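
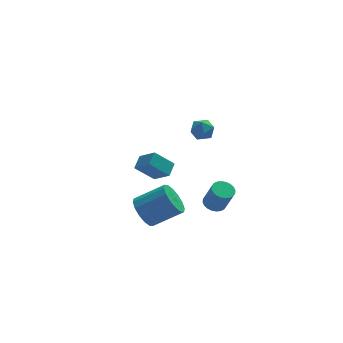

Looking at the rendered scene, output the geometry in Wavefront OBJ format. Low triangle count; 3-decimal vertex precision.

v 2.533 -3.282 -3.119
v 3.086 -3.489 -3.34
v 3.419 -4.025 -2.002
v 2.867 -3.818 -1.781
v 3.146 -3.263 -3.264
v 3.48 -3.799 -1.926
v 3.113 -3.04 -3.167
v 3.447 -3.576 -1.828
v 2.992 -2.854 -3.062
v 3.325 -3.39 -1.724
v 2.801 -2.733 -2.966
v 3.134 -3.269 -1.627
v 2.569 -2.695 -2.893
v 2.903 -3.231 -1.555
v 2.332 -2.747 -2.855
v 2.665 -3.283 -1.516
v 2.125 -2.88 -2.857
v 2.459 -3.416 -1.518
v 1.981 -3.075 -2.898
v 2.314 -3.611 -1.56
v 1.92 -3.301 -2.974
v 2.254 -3.837 -1.636
v 1.953 -3.524 -3.072
v 2.287 -4.06 -1.733
v 2.075 -3.71 -3.176
v 2.408 -4.246 -1.838
v 2.266 -3.831 -3.273
v 2.599 -4.367 -1.934
v 2.497 -3.869 -3.345
v 2.831 -4.405 -2.007
v 2.735 -3.817 -3.384
v 3.068 -4.353 -2.045
v 2.941 -3.684 -3.382
v 3.275 -4.22 -2.043
v 0.503 -1.753 -1.812
v -0.52 -1.721 -0.857
v -0.137 -0.966 -2.525
v -1.16 -0.934 -1.57
v 0.9 -1.066 -1.41
v -0.123 -1.034 -0.455
v 0.26 -0.279 -2.123
v -0.763 -0.247 -1.168
v -1.139 -3.386 -3.254
v -0.633 -2.935 -3.948
v 0.905 -3.142 -2.96
v 0.399 -3.594 -2.266
v -0.783 -2.57 -3.638
v 0.756 -2.777 -2.65
v -1.028 -2.423 -3.225
v 0.51 -2.63 -2.237
v -1.303 -2.535 -2.82
v 0.235 -2.742 -1.832
v -1.534 -2.874 -2.531
v 0.004 -3.081 -1.543
v -1.66 -3.351 -2.436
v -0.121 -3.558 -1.448
v -1.645 -3.838 -2.56
v -0.107 -4.045 -1.572
v -1.496 -4.203 -2.87
v 0.043 -4.41 -1.882
v -1.25 -4.35 -3.283
v 0.288 -4.557 -2.295
v -0.975 -4.238 -3.688
v 0.563 -4.445 -2.7
v -0.744 -3.899 -3.977
v 0.794 -4.106 -2.989
v -0.619 -3.422 -4.072
v 0.92 -3.629 -3.084
v 3.366 4.137 -2.138
v 3.959 3.653 -2.19
v 2.641 3.207 -1.75
v 3.234 2.723 -1.802
v 3.23 3.268 -1.262
v 3.678 3.843 -1.502
v 2.922 3.017 -2.438
v 3.37 3.592 -2.678
v 3.685 2.961 -2.376
v 3.875 3.116 -1.649
v 2.725 3.744 -2.291
v 2.915 3.899 -1.564
f 2 1 5
f 2 5 3
f 3 5 6
f 3 6 4
f 5 1 7
f 5 7 6
f 6 7 8
f 6 8 4
f 7 1 9
f 7 9 8
f 8 9 10
f 8 10 4
f 9 1 11
f 9 11 10
f 10 11 12
f 10 12 4
f 11 1 13
f 11 13 12
f 12 13 14
f 12 14 4
f 13 1 15
f 13 15 14
f 14 15 16
f 14 16 4
f 15 1 17
f 15 17 16
f 16 17 18
f 16 18 4
f 17 1 19
f 17 19 18
f 18 19 20
f 18 20 4
f 19 1 21
f 19 21 20
f 20 21 22
f 20 22 4
f 21 1 23
f 21 23 22
f 22 23 24
f 22 24 4
f 23 1 25
f 23 25 24
f 24 25 26
f 24 26 4
f 25 1 27
f 25 27 26
f 26 27 28
f 26 28 4
f 27 1 29
f 27 29 28
f 28 29 30
f 28 30 4
f 29 1 31
f 29 31 30
f 30 31 32
f 30 32 4
f 31 1 33
f 31 33 32
f 32 33 34
f 32 34 4
f 33 1 2
f 33 2 34
f 34 2 3
f 34 3 4
f 36 38 35
f 39 36 35
f 35 38 37
f 37 39 35
f 36 42 38
f 40 36 39
f 40 42 36
f 38 42 37
f 41 39 37
f 37 42 41
f 41 40 39
f 42 40 41
f 44 43 47
f 44 47 45
f 45 47 48
f 45 48 46
f 47 43 49
f 47 49 48
f 48 49 50
f 48 50 46
f 49 43 51
f 49 51 50
f 50 51 52
f 50 52 46
f 51 43 53
f 51 53 52
f 52 53 54
f 52 54 46
f 53 43 55
f 53 55 54
f 54 55 56
f 54 56 46
f 55 43 57
f 55 57 56
f 56 57 58
f 56 58 46
f 57 43 59
f 57 59 58
f 58 59 60
f 58 60 46
f 59 43 61
f 59 61 60
f 60 61 62
f 60 62 46
f 61 43 63
f 61 63 62
f 62 63 64
f 62 64 46
f 63 43 65
f 63 65 64
f 64 65 66
f 64 66 46
f 65 43 67
f 65 67 66
f 66 67 68
f 66 68 46
f 67 43 44
f 67 44 68
f 68 44 45
f 68 45 46
f 69 80 74
f 69 74 70
f 69 70 76
f 69 76 79
f 69 79 80
f 70 74 78
f 74 80 73
f 80 79 71
f 79 76 75
f 76 70 77
f 72 78 73
f 72 73 71
f 72 71 75
f 72 75 77
f 72 77 78
f 73 78 74
f 71 73 80
f 75 71 79
f 77 75 76
f 78 77 70



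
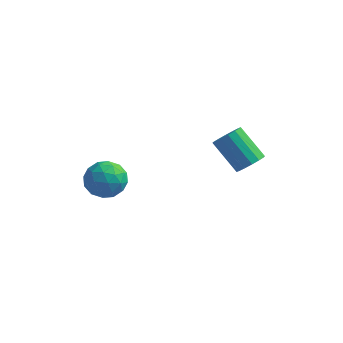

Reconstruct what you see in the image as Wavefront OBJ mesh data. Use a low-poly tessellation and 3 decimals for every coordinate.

v 1.972 1.253 2.718
v 2.411 1.735 3.024
v 1.146 2.109 4.248
v 0.708 1.627 3.942
v 2.22 1.927 2.768
v 0.956 2.301 3.993
v 1.963 1.939 2.498
v 0.698 2.313 3.723
v 1.708 1.767 2.288
v 0.443 2.141 3.513
v 1.524 1.457 2.192
v 0.259 1.831 3.417
v 1.46 1.093 2.238
v 0.195 1.467 3.463
v 1.534 0.771 2.412
v 0.269 1.145 3.636
v 1.724 0.579 2.667
v 0.46 0.953 3.892
v 1.982 0.567 2.937
v 0.717 0.941 4.162
v 2.237 0.739 3.147
v 0.972 1.113 4.372
v 2.421 1.049 3.243
v 1.156 1.423 4.468
v 2.485 1.413 3.197
v 1.22 1.787 4.422
v -2.001 -3.228 3.188
v -1.525 -3.956 3.613
v -3.215 -3.464 4.147
v -2.739 -4.192 4.572
v -2.437 -3.281 4.691
v -1.686 -3.135 4.098
v -3.054 -4.285 3.662
v -2.303 -4.139 3.069
v -2.175 -4.609 3.905
v -1.794 -3.988 4.541
v -2.946 -3.432 3.219
v -2.565 -2.811 3.855
v -1.656 -3.571 3.316
v -3.084 -3.849 4.444
v -2.906 -3.313 4.514
v -2.626 -3.741 4.763
v -1.751 -3.089 3.602
v -1.471 -3.516 3.851
v -2.007 -3.119 4.485
v -3.269 -3.904 3.909
v -2.989 -4.331 4.158
v -2.114 -3.679 2.997
v -1.834 -4.107 3.246
v -2.733 -4.301 3.275
v -1.759 -4.383 3.738
v -2.473 -4.521 4.301
v -2.658 -4.576 3.766
v -2.217 -4.491 3.418
v -1.534 -4.018 4.112
v -2.248 -4.156 4.675
v -2.071 -3.621 4.745
v -1.629 -3.535 4.397
v -1.917 -4.402 4.283
v -2.492 -3.264 3.085
v -3.206 -3.402 3.648
v -3.111 -3.885 3.363
v -2.669 -3.799 3.015
v -2.267 -2.899 3.459
v -2.981 -3.037 4.022
v -2.523 -2.929 4.342
v -2.082 -2.844 3.994
v -2.823 -3.018 3.477
f 2 1 5
f 2 5 3
f 3 5 6
f 3 6 4
f 5 1 7
f 5 7 6
f 6 7 8
f 6 8 4
f 7 1 9
f 7 9 8
f 8 9 10
f 8 10 4
f 9 1 11
f 9 11 10
f 10 11 12
f 10 12 4
f 11 1 13
f 11 13 12
f 12 13 14
f 12 14 4
f 13 1 15
f 13 15 14
f 14 15 16
f 14 16 4
f 15 1 17
f 15 17 16
f 16 17 18
f 16 18 4
f 17 1 19
f 17 19 18
f 18 19 20
f 18 20 4
f 19 1 21
f 19 21 20
f 20 21 22
f 20 22 4
f 21 1 23
f 21 23 22
f 22 23 24
f 22 24 4
f 23 1 25
f 23 25 24
f 24 25 26
f 24 26 4
f 25 1 2
f 25 2 26
f 26 2 3
f 26 3 4
f 27 64 43
f 64 38 67
f 43 67 32
f 64 67 43
f 27 43 39
f 43 32 44
f 39 44 28
f 43 44 39
f 27 39 48
f 39 28 49
f 48 49 34
f 39 49 48
f 27 48 60
f 48 34 63
f 60 63 37
f 48 63 60
f 27 60 64
f 60 37 68
f 64 68 38
f 60 68 64
f 28 44 55
f 44 32 58
f 55 58 36
f 44 58 55
f 32 67 45
f 67 38 66
f 45 66 31
f 67 66 45
f 38 68 65
f 68 37 61
f 65 61 29
f 68 61 65
f 37 63 62
f 63 34 50
f 62 50 33
f 63 50 62
f 34 49 54
f 49 28 51
f 54 51 35
f 49 51 54
f 30 56 42
f 56 36 57
f 42 57 31
f 56 57 42
f 30 42 40
f 42 31 41
f 40 41 29
f 42 41 40
f 30 40 47
f 40 29 46
f 47 46 33
f 40 46 47
f 30 47 52
f 47 33 53
f 52 53 35
f 47 53 52
f 30 52 56
f 52 35 59
f 56 59 36
f 52 59 56
f 31 57 45
f 57 36 58
f 45 58 32
f 57 58 45
f 29 41 65
f 41 31 66
f 65 66 38
f 41 66 65
f 33 46 62
f 46 29 61
f 62 61 37
f 46 61 62
f 35 53 54
f 53 33 50
f 54 50 34
f 53 50 54
f 36 59 55
f 59 35 51
f 55 51 28
f 59 51 55



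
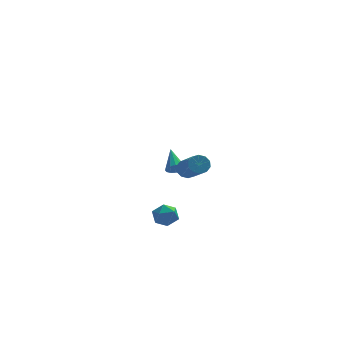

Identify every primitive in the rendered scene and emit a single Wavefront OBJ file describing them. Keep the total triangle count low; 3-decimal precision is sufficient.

v -3.104 -2.175 -3.36
v -2.657 -2.343 -3.907
v -3.303 -3.317 -3.173
v -2.856 -3.485 -3.72
v -2.59 -3.2 -3.108
v -2.467 -2.494 -3.223
v -3.493 -3.166 -3.857
v -3.37 -2.46 -3.972
v -2.898 -2.955 -4.214
v -2.339 -2.976 -3.751
v -3.621 -2.684 -3.329
v -3.062 -2.705 -2.866
v -2.069 3.189 -3.331
v -1.822 2.917 -2.922
v -2.251 4.351 -2.449
v -1.612 3.053 -3.058
v -1.524 3.225 -3.266
v -1.582 3.388 -3.493
v -1.771 3.498 -3.676
v -2.039 3.525 -3.766
v -2.316 3.462 -3.741
v -2.526 3.326 -3.605
v -2.614 3.153 -3.396
v -2.556 2.991 -3.17
v -2.367 2.881 -2.987
v -2.099 2.854 -2.896
v -1.873 -2.049 -0.794
v -1.35 -1.842 -0.705
v -0.904 -3.423 0.363
v -1.427 -3.631 0.274
v -1.559 -1.725 -0.446
v -1.113 -3.307 0.622
v -1.887 -1.733 -0.32
v -1.441 -3.314 0.748
v -2.211 -1.861 -0.375
v -1.765 -3.443 0.693
v -2.405 -2.062 -0.591
v -1.959 -3.643 0.478
v -2.396 -2.257 -0.883
v -1.95 -3.838 0.185
v -2.187 -2.373 -1.142
v -1.741 -3.955 -0.074
v -1.859 -2.366 -1.268
v -1.413 -3.947 -0.2
v -1.535 -2.237 -1.213
v -1.089 -3.819 -0.145
v -1.341 -2.037 -0.998
v -0.895 -3.618 0.071
f 1 12 6
f 1 6 2
f 1 2 8
f 1 8 11
f 1 11 12
f 2 6 10
f 6 12 5
f 12 11 3
f 11 8 7
f 8 2 9
f 4 10 5
f 4 5 3
f 4 3 7
f 4 7 9
f 4 9 10
f 5 10 6
f 3 5 12
f 7 3 11
f 9 7 8
f 10 9 2
f 14 13 16
f 14 16 15
f 16 13 17
f 16 17 15
f 17 13 18
f 17 18 15
f 18 13 19
f 18 19 15
f 19 13 20
f 19 20 15
f 20 13 21
f 20 21 15
f 21 13 22
f 21 22 15
f 22 13 23
f 22 23 15
f 23 13 24
f 23 24 15
f 24 13 25
f 24 25 15
f 25 13 26
f 25 26 15
f 26 13 14
f 26 14 15
f 28 27 31
f 28 31 29
f 29 31 32
f 29 32 30
f 31 27 33
f 31 33 32
f 32 33 34
f 32 34 30
f 33 27 35
f 33 35 34
f 34 35 36
f 34 36 30
f 35 27 37
f 35 37 36
f 36 37 38
f 36 38 30
f 37 27 39
f 37 39 38
f 38 39 40
f 38 40 30
f 39 27 41
f 39 41 40
f 40 41 42
f 40 42 30
f 41 27 43
f 41 43 42
f 42 43 44
f 42 44 30
f 43 27 45
f 43 45 44
f 44 45 46
f 44 46 30
f 45 27 47
f 45 47 46
f 46 47 48
f 46 48 30
f 47 27 28
f 47 28 48
f 48 28 29
f 48 29 30



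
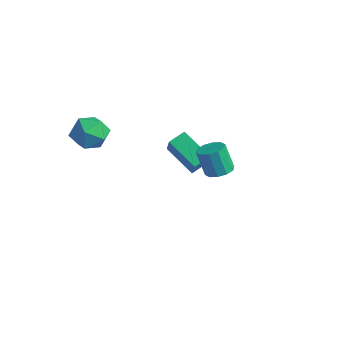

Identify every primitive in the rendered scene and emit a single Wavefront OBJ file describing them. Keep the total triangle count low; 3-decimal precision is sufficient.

v -2.976 -2.016 0.444
v -2.51 -1.222 0.93
v -1.47 -2.658 0.05
v -1.004 -1.864 0.536
v -1.524 -2.579 1.086
v -2.455 -2.181 1.33
v -1.525 -1.699 -0.35
v -2.456 -1.301 -0.106
v -1.613 -1.026 0.44
v -1.613 -1.57 1.327
v -2.367 -2.31 -0.347
v -2.367 -2.854 0.54
v 3.8 0.748 -0.132
v 4.235 0.235 -0.033
v 3.776 0.099 1.272
v 3.34 0.612 1.172
v 4.429 0.593 0.073
v 3.97 0.456 1.378
v 4.383 1.01 0.1
v 3.923 0.873 1.405
v 4.114 1.327 0.039
v 3.654 1.19 1.343
v 3.725 1.423 -0.088
v 3.265 1.286 1.217
v 3.364 1.261 -0.232
v 2.905 1.125 1.073
v 3.17 0.904 -0.338
v 2.711 0.767 0.967
v 3.217 0.487 -0.365
v 2.757 0.35 0.94
v 3.486 0.17 -0.303
v 3.026 0.033 1.001
v 3.875 0.074 -0.177
v 3.415 -0.063 1.128
v -3.212 3.71 -4.09
v -3.101 4.589 -3.721
v -1.618 3.932 -5.099
v -1.507 4.811 -4.73
v -2.213 2.989 -2.67
v -2.102 3.868 -2.301
v -0.619 3.211 -3.679
v -0.508 4.09 -3.31
f 1 12 6
f 1 6 2
f 1 2 8
f 1 8 11
f 1 11 12
f 2 6 10
f 6 12 5
f 12 11 3
f 11 8 7
f 8 2 9
f 4 10 5
f 4 5 3
f 4 3 7
f 4 7 9
f 4 9 10
f 5 10 6
f 3 5 12
f 7 3 11
f 9 7 8
f 10 9 2
f 14 13 17
f 14 17 15
f 15 17 18
f 15 18 16
f 17 13 19
f 17 19 18
f 18 19 20
f 18 20 16
f 19 13 21
f 19 21 20
f 20 21 22
f 20 22 16
f 21 13 23
f 21 23 22
f 22 23 24
f 22 24 16
f 23 13 25
f 23 25 24
f 24 25 26
f 24 26 16
f 25 13 27
f 25 27 26
f 26 27 28
f 26 28 16
f 27 13 29
f 27 29 28
f 28 29 30
f 28 30 16
f 29 13 31
f 29 31 30
f 30 31 32
f 30 32 16
f 31 13 33
f 31 33 32
f 32 33 34
f 32 34 16
f 33 13 14
f 33 14 34
f 34 14 15
f 34 15 16
f 36 38 35
f 39 36 35
f 35 38 37
f 37 39 35
f 36 42 38
f 40 36 39
f 40 42 36
f 38 42 37
f 41 39 37
f 37 42 41
f 41 40 39
f 42 40 41



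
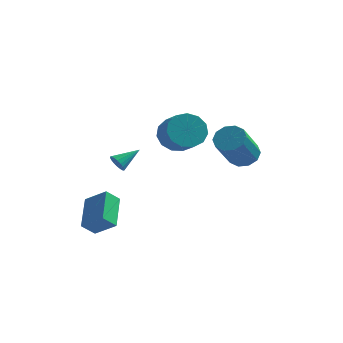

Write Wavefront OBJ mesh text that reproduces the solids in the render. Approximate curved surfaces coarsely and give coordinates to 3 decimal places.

v -0.31 1.895 -1.108
v 0.079 1.46 -1.98
v 0.799 0.429 -1.145
v 0.41 0.865 -0.272
v 0.469 1.87 -1.811
v 1.19 0.839 -0.975
v 0.613 2.289 -1.418
v 1.333 1.258 -0.582
v 0.463 2.583 -0.927
v 1.183 1.552 -0.091
v 0.068 2.658 -0.493
v 0.788 1.627 0.343
v -0.448 2.491 -0.254
v 0.273 1.46 0.581
v -0.919 2.136 -0.287
v -0.199 1.105 0.549
v -1.197 1.703 -0.58
v -0.477 0.673 0.256
v -1.194 1.332 -1.041
v -0.474 0.301 -0.205
v -0.91 1.14 -1.523
v -0.19 0.109 -0.687
v -0.435 1.188 -1.873
v 0.285 0.157 -1.037
v 3.379 -0.582 -0.86
v 4.085 -0.977 -0.994
v 3.647 -2.314 0.646
v 2.941 -1.918 0.78
v 4.175 -0.603 -0.664
v 3.737 -1.939 0.975
v 3.962 -0.221 -0.41
v 3.523 -1.557 1.23
v 3.525 0.024 -0.327
v 3.087 -1.312 1.313
v 3.033 0.037 -0.448
v 2.595 -1.299 1.192
v 2.673 -0.186 -0.726
v 2.235 -1.523 0.914
v 2.583 -0.561 -1.055
v 2.145 -1.897 0.584
v 2.797 -0.943 -1.31
v 2.358 -2.279 0.33
v 3.233 -1.188 -1.393
v 2.795 -2.524 0.247
v 3.725 -1.201 -1.272
v 3.287 -2.537 0.368
v -2.772 -4.532 -4.727
v -3.312 -4.929 -4.082
v -3.017 -2.852 -3.898
v -3.557 -3.249 -3.253
v -1.703 -4.751 -3.967
v -2.243 -5.148 -3.322
v -1.948 -3.071 -3.138
v -2.488 -3.468 -2.493
v -2.898 0.3 -2.589
v -2.528 0.178 -2.962
v -2.002 1.18 -1.991
v -2.644 0.363 -3.061
v -2.811 0.536 -3.066
v -2.995 0.663 -2.977
v -3.159 0.717 -2.81
v -3.272 0.689 -2.6
v -3.311 0.584 -2.387
v -3.267 0.423 -2.215
v -3.151 0.237 -2.116
v -2.984 0.064 -2.111
v -2.801 -0.062 -2.2
v -2.636 -0.117 -2.367
v -2.523 -0.089 -2.577
v -2.485 0.016 -2.79
f 2 1 5
f 2 5 3
f 3 5 6
f 3 6 4
f 5 1 7
f 5 7 6
f 6 7 8
f 6 8 4
f 7 1 9
f 7 9 8
f 8 9 10
f 8 10 4
f 9 1 11
f 9 11 10
f 10 11 12
f 10 12 4
f 11 1 13
f 11 13 12
f 12 13 14
f 12 14 4
f 13 1 15
f 13 15 14
f 14 15 16
f 14 16 4
f 15 1 17
f 15 17 16
f 16 17 18
f 16 18 4
f 17 1 19
f 17 19 18
f 18 19 20
f 18 20 4
f 19 1 21
f 19 21 20
f 20 21 22
f 20 22 4
f 21 1 23
f 21 23 22
f 22 23 24
f 22 24 4
f 23 1 2
f 23 2 24
f 24 2 3
f 24 3 4
f 26 25 29
f 26 29 27
f 27 29 30
f 27 30 28
f 29 25 31
f 29 31 30
f 30 31 32
f 30 32 28
f 31 25 33
f 31 33 32
f 32 33 34
f 32 34 28
f 33 25 35
f 33 35 34
f 34 35 36
f 34 36 28
f 35 25 37
f 35 37 36
f 36 37 38
f 36 38 28
f 37 25 39
f 37 39 38
f 38 39 40
f 38 40 28
f 39 25 41
f 39 41 40
f 40 41 42
f 40 42 28
f 41 25 43
f 41 43 42
f 42 43 44
f 42 44 28
f 43 25 45
f 43 45 44
f 44 45 46
f 44 46 28
f 45 25 26
f 45 26 46
f 46 26 27
f 46 27 28
f 48 50 47
f 51 48 47
f 47 50 49
f 49 51 47
f 48 54 50
f 52 48 51
f 52 54 48
f 50 54 49
f 53 51 49
f 49 54 53
f 53 52 51
f 54 52 53
f 56 55 58
f 56 58 57
f 58 55 59
f 58 59 57
f 59 55 60
f 59 60 57
f 60 55 61
f 60 61 57
f 61 55 62
f 61 62 57
f 62 55 63
f 62 63 57
f 63 55 64
f 63 64 57
f 64 55 65
f 64 65 57
f 65 55 66
f 65 66 57
f 66 55 67
f 66 67 57
f 67 55 68
f 67 68 57
f 68 55 69
f 68 69 57
f 69 55 70
f 69 70 57
f 70 55 56
f 70 56 57



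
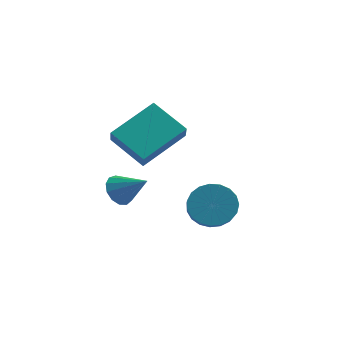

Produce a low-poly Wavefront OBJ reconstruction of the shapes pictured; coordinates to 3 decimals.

v -1.654 -0.053 -2.809
v -1.429 -0.595 -2.154
v -2.956 0.35 -2.029
v -2.731 -0.192 -1.374
v -0.689 1.392 -1.946
v -0.464 0.85 -1.291
v -1.991 1.795 -1.166
v -1.766 1.253 -0.511
v 1.266 -1.604 -3.228
v 1.667 -1.926 -3.853
v 2.076 -3.038 -3.018
v 1.674 -2.716 -2.392
v 1.903 -1.732 -3.711
v 2.312 -2.845 -2.875
v 2.029 -1.516 -3.485
v 2.437 -2.629 -2.649
v 2.023 -1.316 -3.214
v 2.431 -2.428 -2.379
v 1.886 -1.165 -2.946
v 2.294 -2.277 -2.111
v 1.641 -1.09 -2.727
v 2.05 -2.202 -1.891
v 1.332 -1.104 -2.594
v 1.74 -2.216 -1.759
v 1.011 -1.204 -2.571
v 1.42 -2.316 -1.735
v 0.735 -1.373 -2.661
v 1.143 -2.486 -1.826
v 0.55 -1.583 -2.85
v 0.958 -2.695 -2.014
v 0.489 -1.796 -3.103
v 0.897 -2.908 -2.268
v 0.562 -1.975 -3.379
v 0.97 -3.088 -2.543
v 0.757 -2.091 -3.628
v 1.165 -3.203 -2.792
v 1.04 -2.122 -3.808
v 1.448 -3.235 -2.972
v 1.362 -2.064 -3.887
v 1.77 -3.176 -3.052
v -1.722 -1.988 -2.879
v -1.359 -1.838 -3.359
v -0.718 -2.112 -2.161
v -1.438 -1.538 -3.198
v -1.606 -1.381 -2.936
v -1.812 -1.417 -2.655
v -1.988 -1.634 -2.446
v -2.08 -1.963 -2.374
v -2.058 -2.3 -2.463
v -1.93 -2.538 -2.684
v -1.735 -2.602 -2.967
v -1.536 -2.47 -3.222
v -1.396 -2.186 -3.368
f 2 4 1
f 5 2 1
f 1 4 3
f 3 5 1
f 2 8 4
f 6 2 5
f 6 8 2
f 4 8 3
f 7 5 3
f 3 8 7
f 7 6 5
f 8 6 7
f 10 9 13
f 10 13 11
f 11 13 14
f 11 14 12
f 13 9 15
f 13 15 14
f 14 15 16
f 14 16 12
f 15 9 17
f 15 17 16
f 16 17 18
f 16 18 12
f 17 9 19
f 17 19 18
f 18 19 20
f 18 20 12
f 19 9 21
f 19 21 20
f 20 21 22
f 20 22 12
f 21 9 23
f 21 23 22
f 22 23 24
f 22 24 12
f 23 9 25
f 23 25 24
f 24 25 26
f 24 26 12
f 25 9 27
f 25 27 26
f 26 27 28
f 26 28 12
f 27 9 29
f 27 29 28
f 28 29 30
f 28 30 12
f 29 9 31
f 29 31 30
f 30 31 32
f 30 32 12
f 31 9 33
f 31 33 32
f 32 33 34
f 32 34 12
f 33 9 35
f 33 35 34
f 34 35 36
f 34 36 12
f 35 9 37
f 35 37 36
f 36 37 38
f 36 38 12
f 37 9 39
f 37 39 38
f 38 39 40
f 38 40 12
f 39 9 10
f 39 10 40
f 40 10 11
f 40 11 12
f 42 41 44
f 42 44 43
f 44 41 45
f 44 45 43
f 45 41 46
f 45 46 43
f 46 41 47
f 46 47 43
f 47 41 48
f 47 48 43
f 48 41 49
f 48 49 43
f 49 41 50
f 49 50 43
f 50 41 51
f 50 51 43
f 51 41 52
f 51 52 43
f 52 41 53
f 52 53 43
f 53 41 42
f 53 42 43



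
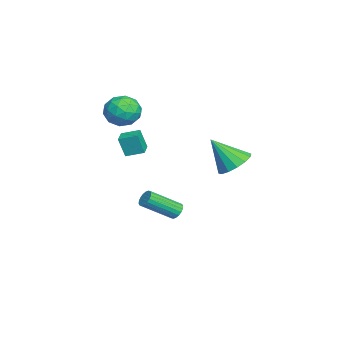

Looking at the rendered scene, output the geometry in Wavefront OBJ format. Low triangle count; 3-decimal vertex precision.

v 3.195 3.524 1.983
v 4.116 3.635 2.19
v 3.005 2.396 3.437
v 3.885 3.993 2.437
v 3.47 4.225 2.562
v 2.981 4.269 2.532
v 2.55 4.113 2.355
v 2.291 3.799 2.078
v 2.275 3.412 1.775
v 2.505 3.054 1.529
v 2.921 2.822 1.403
v 3.41 2.779 1.434
v 3.841 2.934 1.611
v 4.099 3.248 1.888
v -2.794 -1.764 -0.036
v -2.826 -2.117 1.1
v -2.7 -0.814 0.262
v -2.732 -1.167 1.398
v -1.888 -1.853 -0.038
v -1.92 -2.206 1.098
v -1.794 -0.903 0.26
v -1.826 -1.256 1.396
v -1.099 -1.386 2.827
v -0.515 -0.988 3.533
v -1.045 -2.812 3.587
v -0.461 -2.414 4.293
v -1.418 -2.137 4.223
v -1.452 -1.256 3.753
v -0.108 -2.544 3.367
v -0.142 -1.663 2.897
v 0.098 -1.703 3.866
v -0.712 -1.452 4.395
v -0.848 -2.348 2.725
v -1.658 -2.097 3.254
v -0.812 -1.062 3.113
v -0.748 -2.738 4.007
v -1.311 -2.575 3.966
v -0.967 -2.341 4.38
v -1.362 -1.22 3.243
v -1.019 -0.986 3.658
v -1.55 -1.661 4.063
v -0.541 -2.814 3.462
v -0.198 -2.58 3.877
v -0.593 -1.459 2.74
v -0.249 -1.225 3.154
v -0.01 -2.139 3.057
v -0.108 -1.248 3.724
v -0.076 -2.086 4.171
v 0.131 -2.163 3.626
v 0.111 -1.645 3.35
v -0.584 -1.101 4.035
v -0.552 -1.939 4.481
v -1.115 -1.776 4.44
v -1.135 -1.259 4.164
v -0.224 -1.521 4.231
v -1.008 -1.861 2.639
v -0.976 -2.699 3.085
v -0.425 -2.541 2.956
v -0.445 -2.024 2.68
v -1.484 -1.714 2.949
v -1.452 -2.552 3.396
v -1.671 -2.155 3.77
v -1.691 -1.637 3.494
v -1.336 -2.279 2.889
v -0.437 0.723 -3.099
v -0.016 0.96 -2.936
v 0.418 -0.567 -1.838
v -0.003 -0.803 -2.001
v -0.172 1.025 -2.784
v 0.262 -0.502 -1.687
v -0.38 1.03 -2.695
v 0.054 -0.497 -1.597
v -0.6 0.974 -2.686
v -0.166 -0.553 -1.588
v -0.788 0.869 -2.758
v -0.354 -0.658 -1.66
v -0.906 0.735 -2.898
v -0.472 -0.792 -1.8
v -0.931 0.598 -3.078
v -0.497 -0.929 -1.98
v -0.858 0.487 -3.262
v -0.424 -1.04 -2.164
v -0.702 0.422 -3.413
v -0.268 -1.105 -2.316
v -0.494 0.417 -3.503
v -0.06 -1.11 -2.405
v -0.274 0.473 -3.512
v 0.16 -1.054 -2.414
v -0.086 0.578 -3.44
v 0.348 -0.949 -2.342
v 0.032 0.712 -3.3
v 0.466 -0.815 -2.202
v 0.057 0.849 -3.12
v 0.491 -0.678 -2.022
f 2 1 4
f 2 4 3
f 4 1 5
f 4 5 3
f 5 1 6
f 5 6 3
f 6 1 7
f 6 7 3
f 7 1 8
f 7 8 3
f 8 1 9
f 8 9 3
f 9 1 10
f 9 10 3
f 10 1 11
f 10 11 3
f 11 1 12
f 11 12 3
f 12 1 13
f 12 13 3
f 13 1 14
f 13 14 3
f 14 1 2
f 14 2 3
f 16 18 15
f 19 16 15
f 15 18 17
f 17 19 15
f 16 22 18
f 20 16 19
f 20 22 16
f 18 22 17
f 21 19 17
f 17 22 21
f 21 20 19
f 22 20 21
f 23 60 39
f 60 34 63
f 39 63 28
f 60 63 39
f 23 39 35
f 39 28 40
f 35 40 24
f 39 40 35
f 23 35 44
f 35 24 45
f 44 45 30
f 35 45 44
f 23 44 56
f 44 30 59
f 56 59 33
f 44 59 56
f 23 56 60
f 56 33 64
f 60 64 34
f 56 64 60
f 24 40 51
f 40 28 54
f 51 54 32
f 40 54 51
f 28 63 41
f 63 34 62
f 41 62 27
f 63 62 41
f 34 64 61
f 64 33 57
f 61 57 25
f 64 57 61
f 33 59 58
f 59 30 46
f 58 46 29
f 59 46 58
f 30 45 50
f 45 24 47
f 50 47 31
f 45 47 50
f 26 52 38
f 52 32 53
f 38 53 27
f 52 53 38
f 26 38 36
f 38 27 37
f 36 37 25
f 38 37 36
f 26 36 43
f 36 25 42
f 43 42 29
f 36 42 43
f 26 43 48
f 43 29 49
f 48 49 31
f 43 49 48
f 26 48 52
f 48 31 55
f 52 55 32
f 48 55 52
f 27 53 41
f 53 32 54
f 41 54 28
f 53 54 41
f 25 37 61
f 37 27 62
f 61 62 34
f 37 62 61
f 29 42 58
f 42 25 57
f 58 57 33
f 42 57 58
f 31 49 50
f 49 29 46
f 50 46 30
f 49 46 50
f 32 55 51
f 55 31 47
f 51 47 24
f 55 47 51
f 66 65 69
f 66 69 67
f 67 69 70
f 67 70 68
f 69 65 71
f 69 71 70
f 70 71 72
f 70 72 68
f 71 65 73
f 71 73 72
f 72 73 74
f 72 74 68
f 73 65 75
f 73 75 74
f 74 75 76
f 74 76 68
f 75 65 77
f 75 77 76
f 76 77 78
f 76 78 68
f 77 65 79
f 77 79 78
f 78 79 80
f 78 80 68
f 79 65 81
f 79 81 80
f 80 81 82
f 80 82 68
f 81 65 83
f 81 83 82
f 82 83 84
f 82 84 68
f 83 65 85
f 83 85 84
f 84 85 86
f 84 86 68
f 85 65 87
f 85 87 86
f 86 87 88
f 86 88 68
f 87 65 89
f 87 89 88
f 88 89 90
f 88 90 68
f 89 65 91
f 89 91 90
f 90 91 92
f 90 92 68
f 91 65 93
f 91 93 92
f 92 93 94
f 92 94 68
f 93 65 66
f 93 66 94
f 94 66 67
f 94 67 68



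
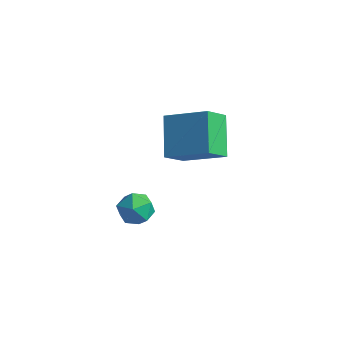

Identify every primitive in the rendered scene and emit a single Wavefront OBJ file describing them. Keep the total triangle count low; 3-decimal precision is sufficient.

v -2.442 -3.04 -2.352
v -1.734 -3.578 -2.063
v -2.966 -4.182 -3.197
v -2.258 -4.72 -2.908
v -2.931 -4.472 -2.308
v -2.608 -3.766 -1.786
v -2.092 -3.994 -3.474
v -1.769 -3.288 -2.952
v -1.517 -4.168 -2.757
v -2.036 -4.463 -2.036
v -2.664 -3.297 -3.224
v -3.183 -3.592 -2.503
v -0.926 -2.413 0.397
v -1.094 -3.499 1.342
v -1.932 -1.124 1.7
v -2.1 -2.211 2.645
v 0.96 -1.889 1.335
v 0.792 -2.976 2.28
v -0.046 -0.601 2.638
v -0.214 -1.687 3.583
f 1 12 6
f 1 6 2
f 1 2 8
f 1 8 11
f 1 11 12
f 2 6 10
f 6 12 5
f 12 11 3
f 11 8 7
f 8 2 9
f 4 10 5
f 4 5 3
f 4 3 7
f 4 7 9
f 4 9 10
f 5 10 6
f 3 5 12
f 7 3 11
f 9 7 8
f 10 9 2
f 14 16 13
f 17 14 13
f 13 16 15
f 15 17 13
f 14 20 16
f 18 14 17
f 18 20 14
f 16 20 15
f 19 17 15
f 15 20 19
f 19 18 17
f 20 18 19



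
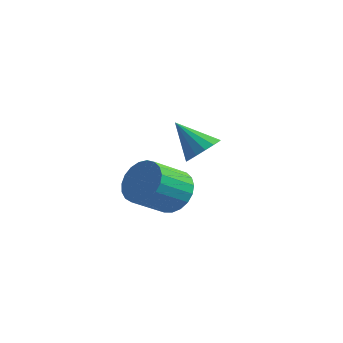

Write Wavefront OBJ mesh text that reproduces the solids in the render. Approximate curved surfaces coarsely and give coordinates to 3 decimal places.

v 0.519 0.068 -0.12
v 1.077 -0.121 0.422
v -0.659 -0.028 1.06
v 1.053 0.293 0.432
v 0.886 0.646 0.294
v 0.621 0.844 0.045
v 0.329 0.834 -0.248
v 0.087 0.619 -0.506
v -0.038 0.256 -0.662
v -0.015 -0.157 -0.671
v 0.152 -0.51 -0.533
v 0.417 -0.708 -0.285
v 0.71 -0.699 0.008
v 0.951 -0.484 0.267
v -2.642 2.807 -4.405
v -2.237 2.112 -5.126
v -2.793 0.719 -4.096
v -3.198 1.413 -3.375
v -1.888 2.176 -4.851
v -2.444 0.782 -3.821
v -1.669 2.349 -4.499
v -2.225 0.955 -3.469
v -1.618 2.601 -4.131
v -2.174 1.207 -3.101
v -1.744 2.888 -3.81
v -2.3 1.495 -2.78
v -2.026 3.162 -3.592
v -2.582 1.768 -2.562
v -2.414 3.374 -3.515
v -2.97 1.98 -2.485
v -2.842 3.488 -3.591
v -3.398 2.095 -2.561
v -3.235 3.484 -3.808
v -3.791 2.091 -2.778
v -3.525 3.363 -4.129
v -4.081 1.97 -3.099
v -3.663 3.146 -4.497
v -4.219 1.753 -3.467
v -3.624 2.87 -4.849
v -4.18 1.477 -3.819
v -3.416 2.584 -5.125
v -3.972 1.19 -4.094
v -3.073 2.335 -5.276
v -3.63 0.942 -4.245
v -2.657 2.169 -5.276
v -3.213 0.775 -4.246
f 2 1 4
f 2 4 3
f 4 1 5
f 4 5 3
f 5 1 6
f 5 6 3
f 6 1 7
f 6 7 3
f 7 1 8
f 7 8 3
f 8 1 9
f 8 9 3
f 9 1 10
f 9 10 3
f 10 1 11
f 10 11 3
f 11 1 12
f 11 12 3
f 12 1 13
f 12 13 3
f 13 1 14
f 13 14 3
f 14 1 2
f 14 2 3
f 16 15 19
f 16 19 17
f 17 19 20
f 17 20 18
f 19 15 21
f 19 21 20
f 20 21 22
f 20 22 18
f 21 15 23
f 21 23 22
f 22 23 24
f 22 24 18
f 23 15 25
f 23 25 24
f 24 25 26
f 24 26 18
f 25 15 27
f 25 27 26
f 26 27 28
f 26 28 18
f 27 15 29
f 27 29 28
f 28 29 30
f 28 30 18
f 29 15 31
f 29 31 30
f 30 31 32
f 30 32 18
f 31 15 33
f 31 33 32
f 32 33 34
f 32 34 18
f 33 15 35
f 33 35 34
f 34 35 36
f 34 36 18
f 35 15 37
f 35 37 36
f 36 37 38
f 36 38 18
f 37 15 39
f 37 39 38
f 38 39 40
f 38 40 18
f 39 15 41
f 39 41 40
f 40 41 42
f 40 42 18
f 41 15 43
f 41 43 42
f 42 43 44
f 42 44 18
f 43 15 45
f 43 45 44
f 44 45 46
f 44 46 18
f 45 15 16
f 45 16 46
f 46 16 17
f 46 17 18



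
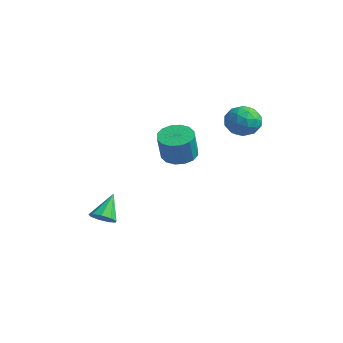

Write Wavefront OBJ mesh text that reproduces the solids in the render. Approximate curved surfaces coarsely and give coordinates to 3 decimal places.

v -1.387 1.804 0.311
v -0.456 1.577 -0.092
v 0.119 0.99 1.566
v -0.813 1.216 1.969
v -0.415 2.087 0.075
v 0.159 1.5 1.732
v -0.635 2.521 0.305
v -0.06 1.934 1.962
v -1.056 2.763 0.536
v -0.482 2.176 2.194
v -1.566 2.748 0.708
v -0.992 2.161 2.365
v -2.028 2.48 0.773
v -1.454 1.893 2.43
v -2.319 2.03 0.714
v -1.744 1.443 2.372
v -2.359 1.52 0.548
v -1.785 0.933 2.205
v -2.14 1.086 0.318
v -1.565 0.499 1.975
v -1.718 0.844 0.086
v -1.144 0.257 1.744
v -1.208 0.859 -0.085
v -0.634 0.272 1.572
v -0.746 1.127 -0.15
v -0.172 0.54 1.507
v 1.833 4.589 2.544
v 2.526 3.757 2.698
v 0.834 4.003 3.882
v 1.527 3.171 4.036
v 1.839 4.193 4.269
v 2.456 4.555 3.442
v 0.904 3.205 3.138
v 1.521 3.567 2.311
v 1.952 2.902 3.065
v 2.53 3.513 3.764
v 0.83 4.247 2.816
v 1.408 4.858 3.515
v 2.267 4.224 2.504
v 1.093 3.536 4.076
v 1.276 4.137 4.213
v 1.683 3.648 4.304
v 2.226 4.693 2.941
v 2.634 4.204 3.031
v 2.23 4.461 3.955
v 0.726 3.556 3.549
v 1.134 3.067 3.639
v 1.677 4.112 2.276
v 2.084 3.623 2.367
v 1.13 3.299 2.625
v 2.337 3.233 2.81
v 1.75 2.888 3.596
v 1.383 2.908 3.068
v 1.746 3.121 2.582
v 2.677 3.592 3.22
v 2.09 3.248 4.007
v 2.273 3.848 4.144
v 2.636 4.061 3.658
v 2.339 3.089 3.436
v 1.27 4.512 2.573
v 0.683 4.168 3.36
v 0.724 3.699 2.922
v 1.087 3.912 2.436
v 1.61 4.872 2.984
v 1.023 4.527 3.77
v 1.614 4.639 3.998
v 1.977 4.852 3.512
v 1.021 4.671 3.144
v -2.684 -2.277 -4.165
v -2.055 -1.775 -4.259
v -3.276 -1.263 -2.735
v -2.484 -1.599 -4.562
v -3.007 -1.741 -4.679
v -3.379 -2.133 -4.555
v -3.425 -2.592 -4.249
v -3.124 -2.904 -3.903
v -2.618 -2.922 -3.68
v -2.142 -2.639 -3.684
v -1.919 -2.186 -3.913
f 2 1 5
f 2 5 3
f 3 5 6
f 3 6 4
f 5 1 7
f 5 7 6
f 6 7 8
f 6 8 4
f 7 1 9
f 7 9 8
f 8 9 10
f 8 10 4
f 9 1 11
f 9 11 10
f 10 11 12
f 10 12 4
f 11 1 13
f 11 13 12
f 12 13 14
f 12 14 4
f 13 1 15
f 13 15 14
f 14 15 16
f 14 16 4
f 15 1 17
f 15 17 16
f 16 17 18
f 16 18 4
f 17 1 19
f 17 19 18
f 18 19 20
f 18 20 4
f 19 1 21
f 19 21 20
f 20 21 22
f 20 22 4
f 21 1 23
f 21 23 22
f 22 23 24
f 22 24 4
f 23 1 25
f 23 25 24
f 24 25 26
f 24 26 4
f 25 1 2
f 25 2 26
f 26 2 3
f 26 3 4
f 27 64 43
f 64 38 67
f 43 67 32
f 64 67 43
f 27 43 39
f 43 32 44
f 39 44 28
f 43 44 39
f 27 39 48
f 39 28 49
f 48 49 34
f 39 49 48
f 27 48 60
f 48 34 63
f 60 63 37
f 48 63 60
f 27 60 64
f 60 37 68
f 64 68 38
f 60 68 64
f 28 44 55
f 44 32 58
f 55 58 36
f 44 58 55
f 32 67 45
f 67 38 66
f 45 66 31
f 67 66 45
f 38 68 65
f 68 37 61
f 65 61 29
f 68 61 65
f 37 63 62
f 63 34 50
f 62 50 33
f 63 50 62
f 34 49 54
f 49 28 51
f 54 51 35
f 49 51 54
f 30 56 42
f 56 36 57
f 42 57 31
f 56 57 42
f 30 42 40
f 42 31 41
f 40 41 29
f 42 41 40
f 30 40 47
f 40 29 46
f 47 46 33
f 40 46 47
f 30 47 52
f 47 33 53
f 52 53 35
f 47 53 52
f 30 52 56
f 52 35 59
f 56 59 36
f 52 59 56
f 31 57 45
f 57 36 58
f 45 58 32
f 57 58 45
f 29 41 65
f 41 31 66
f 65 66 38
f 41 66 65
f 33 46 62
f 46 29 61
f 62 61 37
f 46 61 62
f 35 53 54
f 53 33 50
f 54 50 34
f 53 50 54
f 36 59 55
f 59 35 51
f 55 51 28
f 59 51 55
f 70 69 72
f 70 72 71
f 72 69 73
f 72 73 71
f 73 69 74
f 73 74 71
f 74 69 75
f 74 75 71
f 75 69 76
f 75 76 71
f 76 69 77
f 76 77 71
f 77 69 78
f 77 78 71
f 78 69 79
f 78 79 71
f 79 69 70
f 79 70 71



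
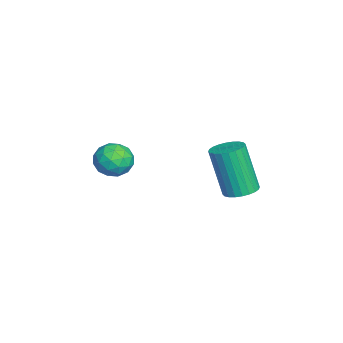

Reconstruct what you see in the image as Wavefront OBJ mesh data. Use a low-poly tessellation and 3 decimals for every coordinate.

v -0.067 1.263 1.739
v 0.341 1.776 1.955
v -0.046 1.23 3.978
v -0.453 0.717 3.761
v 0.102 1.9 1.943
v -0.285 1.354 3.965
v -0.162 1.927 1.9
v -0.549 1.381 3.922
v -0.412 1.853 1.832
v -0.799 1.307 3.854
v -0.609 1.689 1.75
v -0.996 1.143 3.772
v -0.724 1.46 1.666
v -1.111 0.914 3.689
v -0.738 1.201 1.594
v -1.125 0.655 3.616
v -0.651 0.952 1.543
v -1.037 0.406 3.565
v -0.474 0.75 1.522
v -0.861 0.204 3.545
v -0.235 0.626 1.535
v -0.622 0.08 3.557
v 0.029 0.599 1.578
v -0.358 0.053 3.6
v 0.279 0.673 1.646
v -0.108 0.127 3.668
v 0.476 0.837 1.728
v 0.089 0.291 3.75
v 0.591 1.066 1.811
v 0.204 0.52 3.834
v 0.605 1.325 1.884
v 0.218 0.779 3.906
v 0.517 1.574 1.935
v 0.131 1.028 3.957
v -1.106 -2.908 3.155
v -0.427 -2.64 2.804
v -0.673 -4.14 3.056
v 0.006 -3.872 2.705
v -0.133 -3.718 3.488
v -0.401 -2.957 3.549
v -0.699 -3.823 2.311
v -0.967 -3.062 2.372
v -0.176 -3.206 2.283
v 0.174 -3.141 3.01
v -1.274 -3.639 2.85
v -0.924 -3.574 3.577
v -0.805 -2.666 2.988
v -0.295 -4.114 2.872
v -0.377 -4.024 3.332
v 0.022 -3.867 3.126
v -0.789 -2.852 3.426
v -0.39 -2.695 3.22
v -0.217 -3.328 3.622
v -0.71 -4.085 2.64
v -0.311 -3.928 2.434
v -1.122 -2.913 2.734
v -0.723 -2.756 2.528
v -0.883 -3.452 2.238
v -0.258 -2.841 2.476
v -0.003 -3.565 2.417
v -0.418 -3.537 2.186
v -0.575 -3.089 2.222
v -0.052 -2.803 2.903
v 0.203 -3.527 2.845
v 0.121 -3.437 3.305
v -0.037 -2.989 3.341
v 0.096 -3.136 2.596
v -1.303 -3.253 3.015
v -1.048 -3.977 2.957
v -1.063 -3.791 2.519
v -1.221 -3.343 2.555
v -1.097 -3.215 3.443
v -0.842 -3.939 3.384
v -0.525 -3.691 3.638
v -0.682 -3.243 3.674
v -1.196 -3.644 3.264
f 2 1 5
f 2 5 3
f 3 5 6
f 3 6 4
f 5 1 7
f 5 7 6
f 6 7 8
f 6 8 4
f 7 1 9
f 7 9 8
f 8 9 10
f 8 10 4
f 9 1 11
f 9 11 10
f 10 11 12
f 10 12 4
f 11 1 13
f 11 13 12
f 12 13 14
f 12 14 4
f 13 1 15
f 13 15 14
f 14 15 16
f 14 16 4
f 15 1 17
f 15 17 16
f 16 17 18
f 16 18 4
f 17 1 19
f 17 19 18
f 18 19 20
f 18 20 4
f 19 1 21
f 19 21 20
f 20 21 22
f 20 22 4
f 21 1 23
f 21 23 22
f 22 23 24
f 22 24 4
f 23 1 25
f 23 25 24
f 24 25 26
f 24 26 4
f 25 1 27
f 25 27 26
f 26 27 28
f 26 28 4
f 27 1 29
f 27 29 28
f 28 29 30
f 28 30 4
f 29 1 31
f 29 31 30
f 30 31 32
f 30 32 4
f 31 1 33
f 31 33 32
f 32 33 34
f 32 34 4
f 33 1 2
f 33 2 34
f 34 2 3
f 34 3 4
f 35 72 51
f 72 46 75
f 51 75 40
f 72 75 51
f 35 51 47
f 51 40 52
f 47 52 36
f 51 52 47
f 35 47 56
f 47 36 57
f 56 57 42
f 47 57 56
f 35 56 68
f 56 42 71
f 68 71 45
f 56 71 68
f 35 68 72
f 68 45 76
f 72 76 46
f 68 76 72
f 36 52 63
f 52 40 66
f 63 66 44
f 52 66 63
f 40 75 53
f 75 46 74
f 53 74 39
f 75 74 53
f 46 76 73
f 76 45 69
f 73 69 37
f 76 69 73
f 45 71 70
f 71 42 58
f 70 58 41
f 71 58 70
f 42 57 62
f 57 36 59
f 62 59 43
f 57 59 62
f 38 64 50
f 64 44 65
f 50 65 39
f 64 65 50
f 38 50 48
f 50 39 49
f 48 49 37
f 50 49 48
f 38 48 55
f 48 37 54
f 55 54 41
f 48 54 55
f 38 55 60
f 55 41 61
f 60 61 43
f 55 61 60
f 38 60 64
f 60 43 67
f 64 67 44
f 60 67 64
f 39 65 53
f 65 44 66
f 53 66 40
f 65 66 53
f 37 49 73
f 49 39 74
f 73 74 46
f 49 74 73
f 41 54 70
f 54 37 69
f 70 69 45
f 54 69 70
f 43 61 62
f 61 41 58
f 62 58 42
f 61 58 62
f 44 67 63
f 67 43 59
f 63 59 36
f 67 59 63



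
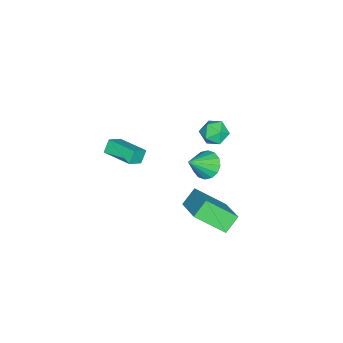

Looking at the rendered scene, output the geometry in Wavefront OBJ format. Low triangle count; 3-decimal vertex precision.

v -0.676 1.864 1.367
v 0.029 2.014 0.795
v 0.416 1.176 2.533
v -0.003 2.41 1.058
v -0.215 2.659 1.404
v -0.551 2.696 1.74
v -0.92 2.509 1.975
v -1.224 2.15 2.048
v -1.381 1.714 1.938
v -1.349 1.318 1.675
v -1.137 1.069 1.329
v -0.801 1.032 0.993
v -0.432 1.219 0.758
v -0.128 1.578 0.685
v 3.493 1.906 2.199
v 2.708 2.311 2.95
v 3.116 3.542 0.921
v 2.331 3.948 1.672
v 5.049 3.052 3.208
v 4.264 3.458 3.959
v 4.672 4.689 1.93
v 3.887 5.094 2.681
v -3.401 1.862 2.655
v -2.521 2.051 2.567
v -3.359 1.089 1.413
v -2.479 1.278 1.325
v -2.76 0.729 1.987
v -2.786 1.207 2.754
v -3.094 1.933 1.226
v -3.12 2.411 1.993
v -2.331 2.095 1.684
v -2.125 1.35 2.154
v -3.755 1.79 1.826
v -3.549 1.045 2.296
v -1.082 -3.583 0.242
v -1.605 -3.461 0.952
v -0.471 -1.854 0.395
v -0.994 -1.733 1.105
v -0.226 -3.947 0.935
v -0.749 -3.826 1.645
v 0.385 -2.219 1.088
v -0.138 -2.097 1.798
f 2 1 4
f 2 4 3
f 4 1 5
f 4 5 3
f 5 1 6
f 5 6 3
f 6 1 7
f 6 7 3
f 7 1 8
f 7 8 3
f 8 1 9
f 8 9 3
f 9 1 10
f 9 10 3
f 10 1 11
f 10 11 3
f 11 1 12
f 11 12 3
f 12 1 13
f 12 13 3
f 13 1 14
f 13 14 3
f 14 1 2
f 14 2 3
f 16 18 15
f 19 16 15
f 15 18 17
f 17 19 15
f 16 22 18
f 20 16 19
f 20 22 16
f 18 22 17
f 21 19 17
f 17 22 21
f 21 20 19
f 22 20 21
f 23 34 28
f 23 28 24
f 23 24 30
f 23 30 33
f 23 33 34
f 24 28 32
f 28 34 27
f 34 33 25
f 33 30 29
f 30 24 31
f 26 32 27
f 26 27 25
f 26 25 29
f 26 29 31
f 26 31 32
f 27 32 28
f 25 27 34
f 29 25 33
f 31 29 30
f 32 31 24
f 36 38 35
f 39 36 35
f 35 38 37
f 37 39 35
f 36 42 38
f 40 36 39
f 40 42 36
f 38 42 37
f 41 39 37
f 37 42 41
f 41 40 39
f 42 40 41



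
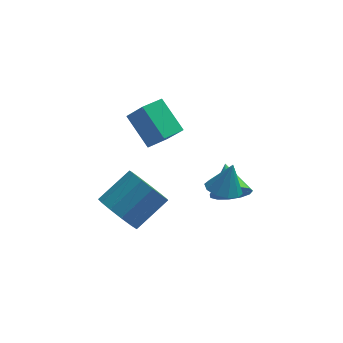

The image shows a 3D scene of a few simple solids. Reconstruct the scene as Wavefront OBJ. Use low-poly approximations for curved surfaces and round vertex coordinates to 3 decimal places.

v 3.668 0.026 -4.174
v 4.225 -0.009 -4.331
v 3.912 0.734 -3.466
v 4.134 0.176 -4.485
v 3.95 0.333 -4.577
v 3.711 0.428 -4.59
v 3.463 0.444 -4.52
v 3.255 0.377 -4.382
v 3.13 0.241 -4.202
v 3.11 0.062 -4.017
v 3.202 -0.124 -3.863
v 3.385 -0.28 -3.77
v 3.625 -0.375 -3.758
v 3.873 -0.391 -3.827
v 4.08 -0.324 -3.966
v 4.206 -0.188 -4.146
v 3.235 -3.207 -1.451
v 4.023 -3.381 -1.645
v 3.625 -2.953 -0.089
v 3.949 -2.879 -1.717
v 3.602 -2.502 -1.688
v 3.115 -2.394 -1.569
v 2.674 -2.597 -1.404
v 2.447 -3.033 -1.258
v 2.521 -3.536 -1.185
v 2.867 -3.913 -1.214
v 3.355 -4.02 -1.334
v 3.796 -3.817 -1.498
v -1.172 -3.659 -2.591
v -0.681 -3.3 -3.507
v 0.643 -2.402 -2.446
v 0.152 -2.761 -1.529
v -1.098 -2.869 -3.352
v 0.226 -1.97 -2.291
v -1.539 -2.688 -2.955
v -0.214 -1.79 -1.894
v -1.863 -2.816 -2.443
v -0.539 -1.918 -1.382
v -1.968 -3.211 -1.977
v -0.644 -2.313 -0.916
v -1.82 -3.749 -1.706
v -0.496 -2.85 -0.645
v -1.466 -4.258 -1.716
v -0.142 -3.36 -0.655
v -1.02 -4.577 -2.004
v 0.305 -3.679 -0.943
v -0.621 -4.605 -2.478
v 0.703 -3.706 -1.416
v -0.398 -4.332 -2.987
v 0.927 -3.434 -1.926
v -0.42 -3.846 -3.371
v 0.904 -2.947 -2.31
v 3.656 -1.765 -3.119
v 4.482 -1.474 -3.463
v 3.484 -0.355 -2.341
v 4.113 -1.325 -3.813
v 3.6 -1.316 -3.944
v 3.105 -1.45 -3.812
v 2.784 -1.683 -3.461
v 2.741 -1.943 -3.001
v 2.988 -2.146 -2.579
v 3.448 -2.228 -2.328
v 3.973 -2.163 -2.329
v 4.398 -1.972 -2.581
v 4.588 -1.715 -3.003
v 0.136 -1.902 0.239
v 0.797 -2.483 1.315
v -0.726 -0.783 1.372
v -0.065 -1.364 2.448
v 0.965 -1.156 0.132
v 1.626 -1.737 1.208
v 0.103 -0.037 1.265
v 0.764 -0.618 2.341
f 2 1 4
f 2 4 3
f 4 1 5
f 4 5 3
f 5 1 6
f 5 6 3
f 6 1 7
f 6 7 3
f 7 1 8
f 7 8 3
f 8 1 9
f 8 9 3
f 9 1 10
f 9 10 3
f 10 1 11
f 10 11 3
f 11 1 12
f 11 12 3
f 12 1 13
f 12 13 3
f 13 1 14
f 13 14 3
f 14 1 15
f 14 15 3
f 15 1 16
f 15 16 3
f 16 1 2
f 16 2 3
f 18 17 20
f 18 20 19
f 20 17 21
f 20 21 19
f 21 17 22
f 21 22 19
f 22 17 23
f 22 23 19
f 23 17 24
f 23 24 19
f 24 17 25
f 24 25 19
f 25 17 26
f 25 26 19
f 26 17 27
f 26 27 19
f 27 17 28
f 27 28 19
f 28 17 18
f 28 18 19
f 30 29 33
f 30 33 31
f 31 33 34
f 31 34 32
f 33 29 35
f 33 35 34
f 34 35 36
f 34 36 32
f 35 29 37
f 35 37 36
f 36 37 38
f 36 38 32
f 37 29 39
f 37 39 38
f 38 39 40
f 38 40 32
f 39 29 41
f 39 41 40
f 40 41 42
f 40 42 32
f 41 29 43
f 41 43 42
f 42 43 44
f 42 44 32
f 43 29 45
f 43 45 44
f 44 45 46
f 44 46 32
f 45 29 47
f 45 47 46
f 46 47 48
f 46 48 32
f 47 29 49
f 47 49 48
f 48 49 50
f 48 50 32
f 49 29 51
f 49 51 50
f 50 51 52
f 50 52 32
f 51 29 30
f 51 30 52
f 52 30 31
f 52 31 32
f 54 53 56
f 54 56 55
f 56 53 57
f 56 57 55
f 57 53 58
f 57 58 55
f 58 53 59
f 58 59 55
f 59 53 60
f 59 60 55
f 60 53 61
f 60 61 55
f 61 53 62
f 61 62 55
f 62 53 63
f 62 63 55
f 63 53 64
f 63 64 55
f 64 53 65
f 64 65 55
f 65 53 54
f 65 54 55
f 67 69 66
f 70 67 66
f 66 69 68
f 68 70 66
f 67 73 69
f 71 67 70
f 71 73 67
f 69 73 68
f 72 70 68
f 68 73 72
f 72 71 70
f 73 71 72



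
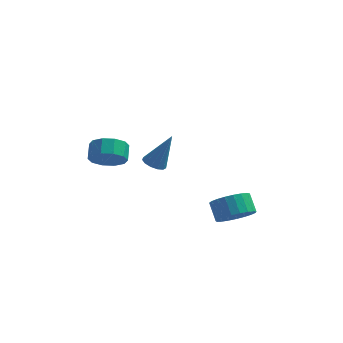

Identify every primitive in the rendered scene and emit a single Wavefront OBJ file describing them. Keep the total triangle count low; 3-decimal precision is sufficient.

v -0.871 0.865 -2.117
v -0.332 1.182 -2.432
v 0.031 1.255 -0.183
v -0.601 1.462 -2.364
v -0.956 1.553 -2.216
v -1.283 1.426 -2.038
v -1.48 1.12 -1.884
v -1.484 0.734 -1.805
v -1.293 0.389 -1.825
v -0.968 0.196 -1.937
v -0.613 0.215 -2.107
v -0.339 0.441 -2.28
v -0.235 0.801 -2.401
v 3.837 -3.215 -2.906
v 4.837 -3.004 -2.588
v 4.422 -2.234 -1.795
v 3.423 -2.445 -2.114
v 4.777 -2.703 -2.911
v 4.362 -1.934 -2.118
v 4.555 -2.491 -3.233
v 4.14 -1.722 -2.44
v 4.209 -2.404 -3.498
v 3.794 -1.635 -2.705
v 3.798 -2.457 -3.661
v 3.383 -1.688 -2.868
v 3.394 -2.641 -3.694
v 2.98 -1.872 -2.901
v 3.067 -2.925 -3.59
v 2.653 -2.156 -2.798
v 2.873 -3.258 -3.369
v 2.459 -2.489 -2.576
v 2.846 -3.584 -3.067
v 2.431 -2.815 -2.274
v 2.99 -3.846 -2.737
v 2.575 -3.077 -1.944
v 3.281 -3.999 -2.437
v 2.866 -3.229 -1.644
v 3.668 -4.016 -2.218
v 3.253 -3.247 -1.425
v 4.084 -3.895 -2.118
v 3.669 -3.125 -1.325
v 4.457 -3.656 -2.154
v 4.043 -2.887 -1.361
v 4.724 -3.341 -2.321
v 4.309 -2.571 -1.528
v -2.683 -3.002 0.712
v -1.677 -2.919 0.683
v -1.731 -2.076 1.218
v -2.737 -2.158 1.248
v -1.91 -2.619 0.188
v -1.963 -1.776 0.723
v -2.438 -2.466 -0.108
v -2.491 -1.622 0.427
v -3.06 -2.517 -0.09
v -3.113 -1.674 0.446
v -3.538 -2.753 0.235
v -3.591 -1.91 0.77
v -3.689 -3.084 0.742
v -3.743 -2.241 1.277
v -3.457 -3.384 1.237
v -3.51 -2.541 1.772
v -2.929 -3.538 1.533
v -2.982 -2.694 2.068
v -2.307 -3.486 1.514
v -2.36 -2.643 2.05
v -1.829 -3.25 1.19
v -1.882 -2.407 1.725
f 2 1 4
f 2 4 3
f 4 1 5
f 4 5 3
f 5 1 6
f 5 6 3
f 6 1 7
f 6 7 3
f 7 1 8
f 7 8 3
f 8 1 9
f 8 9 3
f 9 1 10
f 9 10 3
f 10 1 11
f 10 11 3
f 11 1 12
f 11 12 3
f 12 1 13
f 12 13 3
f 13 1 2
f 13 2 3
f 15 14 18
f 15 18 16
f 16 18 19
f 16 19 17
f 18 14 20
f 18 20 19
f 19 20 21
f 19 21 17
f 20 14 22
f 20 22 21
f 21 22 23
f 21 23 17
f 22 14 24
f 22 24 23
f 23 24 25
f 23 25 17
f 24 14 26
f 24 26 25
f 25 26 27
f 25 27 17
f 26 14 28
f 26 28 27
f 27 28 29
f 27 29 17
f 28 14 30
f 28 30 29
f 29 30 31
f 29 31 17
f 30 14 32
f 30 32 31
f 31 32 33
f 31 33 17
f 32 14 34
f 32 34 33
f 33 34 35
f 33 35 17
f 34 14 36
f 34 36 35
f 35 36 37
f 35 37 17
f 36 14 38
f 36 38 37
f 37 38 39
f 37 39 17
f 38 14 40
f 38 40 39
f 39 40 41
f 39 41 17
f 40 14 42
f 40 42 41
f 41 42 43
f 41 43 17
f 42 14 44
f 42 44 43
f 43 44 45
f 43 45 17
f 44 14 15
f 44 15 45
f 45 15 16
f 45 16 17
f 47 46 50
f 47 50 48
f 48 50 51
f 48 51 49
f 50 46 52
f 50 52 51
f 51 52 53
f 51 53 49
f 52 46 54
f 52 54 53
f 53 54 55
f 53 55 49
f 54 46 56
f 54 56 55
f 55 56 57
f 55 57 49
f 56 46 58
f 56 58 57
f 57 58 59
f 57 59 49
f 58 46 60
f 58 60 59
f 59 60 61
f 59 61 49
f 60 46 62
f 60 62 61
f 61 62 63
f 61 63 49
f 62 46 64
f 62 64 63
f 63 64 65
f 63 65 49
f 64 46 66
f 64 66 65
f 65 66 67
f 65 67 49
f 66 46 47
f 66 47 67
f 67 47 48
f 67 48 49



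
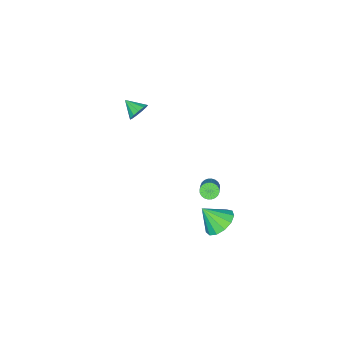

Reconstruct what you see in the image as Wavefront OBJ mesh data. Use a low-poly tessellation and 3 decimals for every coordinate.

v 0.458 4.394 -0.928
v 1.202 4.039 -1.561
v 1.062 3.566 0.248
v 1.41 4.532 -1.321
v 1.316 4.98 -0.956
v 0.95 5.243 -0.582
v 0.427 5.236 -0.318
v -0.087 4.962 -0.247
v -0.427 4.508 -0.392
v -0.486 4.017 -0.708
v -0.246 3.647 -1.093
v 0.217 3.513 -1.425
v 0.757 3.66 -1.6
v -0.708 -3.263 3.173
v -0.374 -2.941 3.723
v -0.592 -4.297 3.707
v -0.769 -2.939 3.813
v -1.145 -3.04 3.7
v -1.383 -3.212 3.419
v -1.406 -3.399 3.06
v -1.208 -3.544 2.737
v -0.851 -3.599 2.553
v -0.449 -3.548 2.565
v -0.129 -3.406 2.77
v 0.007 -3.218 3.103
v -0.084 -3.045 3.459
v -0.157 3.023 0.974
v 0.174 2.588 1.033
v 1.208 3.522 2.124
v 0.877 3.957 2.066
v 0.264 2.686 0.864
v 1.298 3.62 1.956
v 0.289 2.835 0.713
v 1.323 3.77 1.804
v 0.246 3.013 0.6
v 1.28 3.948 1.692
v 0.142 3.193 0.545
v 1.176 4.127 1.637
v -0.007 3.346 0.556
v 1.027 4.281 1.647
v -0.18 3.451 0.629
v 0.854 4.385 1.721
v -0.348 3.49 0.756
v 0.685 4.424 1.847
v -0.488 3.458 0.916
v 0.546 4.392 2.007
v -0.578 3.36 1.084
v 0.456 4.294 2.176
v -0.603 3.21 1.236
v 0.431 4.145 2.327
v -0.56 3.032 1.348
v 0.474 3.967 2.44
v -0.456 2.853 1.403
v 0.578 3.787 2.495
v -0.307 2.699 1.393
v 0.727 3.634 2.484
v -0.134 2.595 1.319
v 0.9 3.529 2.411
v 0.035 2.556 1.193
v 1.068 3.49 2.284
f 2 1 4
f 2 4 3
f 4 1 5
f 4 5 3
f 5 1 6
f 5 6 3
f 6 1 7
f 6 7 3
f 7 1 8
f 7 8 3
f 8 1 9
f 8 9 3
f 9 1 10
f 9 10 3
f 10 1 11
f 10 11 3
f 11 1 12
f 11 12 3
f 12 1 13
f 12 13 3
f 13 1 2
f 13 2 3
f 15 14 17
f 15 17 16
f 17 14 18
f 17 18 16
f 18 14 19
f 18 19 16
f 19 14 20
f 19 20 16
f 20 14 21
f 20 21 16
f 21 14 22
f 21 22 16
f 22 14 23
f 22 23 16
f 23 14 24
f 23 24 16
f 24 14 25
f 24 25 16
f 25 14 26
f 25 26 16
f 26 14 15
f 26 15 16
f 28 27 31
f 28 31 29
f 29 31 32
f 29 32 30
f 31 27 33
f 31 33 32
f 32 33 34
f 32 34 30
f 33 27 35
f 33 35 34
f 34 35 36
f 34 36 30
f 35 27 37
f 35 37 36
f 36 37 38
f 36 38 30
f 37 27 39
f 37 39 38
f 38 39 40
f 38 40 30
f 39 27 41
f 39 41 40
f 40 41 42
f 40 42 30
f 41 27 43
f 41 43 42
f 42 43 44
f 42 44 30
f 43 27 45
f 43 45 44
f 44 45 46
f 44 46 30
f 45 27 47
f 45 47 46
f 46 47 48
f 46 48 30
f 47 27 49
f 47 49 48
f 48 49 50
f 48 50 30
f 49 27 51
f 49 51 50
f 50 51 52
f 50 52 30
f 51 27 53
f 51 53 52
f 52 53 54
f 52 54 30
f 53 27 55
f 53 55 54
f 54 55 56
f 54 56 30
f 55 27 57
f 55 57 56
f 56 57 58
f 56 58 30
f 57 27 59
f 57 59 58
f 58 59 60
f 58 60 30
f 59 27 28
f 59 28 60
f 60 28 29
f 60 29 30



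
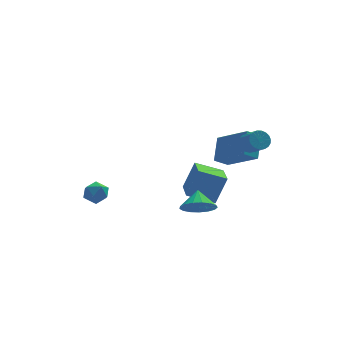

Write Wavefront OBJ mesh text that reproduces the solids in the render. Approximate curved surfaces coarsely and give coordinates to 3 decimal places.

v 1.388 0.75 -2.61
v 2.009 0.974 -1.196
v 1.604 2.338 -2.956
v 2.224 2.563 -1.543
v 2.696 0.457 -3.137
v 3.316 0.682 -1.724
v 2.911 2.046 -3.484
v 3.532 2.27 -2.07
v -2.596 3.344 -3.809
v -2.161 3.666 -3.375
v -2.619 2.454 -3.125
v -2.184 2.776 -2.691
v -2.834 3.007 -2.765
v -2.82 3.557 -3.188
v -1.96 2.563 -3.312
v -1.946 3.113 -3.735
v -1.768 3.184 -3.068
v -2.308 3.458 -2.73
v -2.472 2.662 -3.77
v -3.012 2.936 -3.432
v 3.486 -2.285 2.197
v 3.827 -2.446 1.824
v 4.095 -3.236 2.411
v 3.754 -3.075 2.783
v 3.953 -2.312 1.947
v 4.221 -3.102 2.534
v 3.997 -2.174 2.112
v 4.265 -2.964 2.699
v 3.954 -2.055 2.293
v 4.222 -2.845 2.879
v 3.829 -1.976 2.456
v 4.097 -2.766 3.043
v 3.646 -1.95 2.575
v 3.913 -2.74 3.162
v 3.434 -1.982 2.628
v 3.702 -2.772 3.215
v 3.232 -2.066 2.607
v 3.5 -2.856 3.194
v 3.073 -2.189 2.515
v 3.341 -2.979 3.102
v 2.986 -2.328 2.367
v 3.254 -3.118 2.954
v 2.986 -2.459 2.191
v 3.253 -3.249 2.777
v 3.071 -2.561 2.015
v 3.339 -3.351 2.602
v 3.229 -2.614 1.87
v 3.497 -3.404 2.457
v 3.431 -2.611 1.782
v 3.699 -3.401 2.369
v 3.643 -2.552 1.766
v 3.911 -3.342 2.353
v 1.236 -2.236 -1.643
v 1.649 -2.765 -1.122
v 1.384 -1.464 -0.977
v 1.942 -2.615 -1.361
v 2.073 -2.379 -1.664
v 2.013 -2.109 -1.963
v 1.775 -1.868 -2.188
v 1.413 -1.712 -2.289
v 1.011 -1.675 -2.241
v 0.66 -1.767 -2.057
v 0.441 -1.966 -1.778
v 0.404 -2.227 -1.468
v 0.558 -2.49 -1.198
v 0.867 -2.695 -1.03
v 1.261 -2.794 -1.003
v 2.471 -0.109 0.036
v 2.861 0.845 0.953
v 3.154 0.041 -0.411
v 3.544 0.995 0.506
v 3.476 -1.535 1.094
v 3.866 -0.581 2.011
v 4.159 -1.385 0.647
v 4.549 -0.431 1.564
f 2 4 1
f 5 2 1
f 1 4 3
f 3 5 1
f 2 8 4
f 6 2 5
f 6 8 2
f 4 8 3
f 7 5 3
f 3 8 7
f 7 6 5
f 8 6 7
f 9 20 14
f 9 14 10
f 9 10 16
f 9 16 19
f 9 19 20
f 10 14 18
f 14 20 13
f 20 19 11
f 19 16 15
f 16 10 17
f 12 18 13
f 12 13 11
f 12 11 15
f 12 15 17
f 12 17 18
f 13 18 14
f 11 13 20
f 15 11 19
f 17 15 16
f 18 17 10
f 22 21 25
f 22 25 23
f 23 25 26
f 23 26 24
f 25 21 27
f 25 27 26
f 26 27 28
f 26 28 24
f 27 21 29
f 27 29 28
f 28 29 30
f 28 30 24
f 29 21 31
f 29 31 30
f 30 31 32
f 30 32 24
f 31 21 33
f 31 33 32
f 32 33 34
f 32 34 24
f 33 21 35
f 33 35 34
f 34 35 36
f 34 36 24
f 35 21 37
f 35 37 36
f 36 37 38
f 36 38 24
f 37 21 39
f 37 39 38
f 38 39 40
f 38 40 24
f 39 21 41
f 39 41 40
f 40 41 42
f 40 42 24
f 41 21 43
f 41 43 42
f 42 43 44
f 42 44 24
f 43 21 45
f 43 45 44
f 44 45 46
f 44 46 24
f 45 21 47
f 45 47 46
f 46 47 48
f 46 48 24
f 47 21 49
f 47 49 48
f 48 49 50
f 48 50 24
f 49 21 51
f 49 51 50
f 50 51 52
f 50 52 24
f 51 21 22
f 51 22 52
f 52 22 23
f 52 23 24
f 54 53 56
f 54 56 55
f 56 53 57
f 56 57 55
f 57 53 58
f 57 58 55
f 58 53 59
f 58 59 55
f 59 53 60
f 59 60 55
f 60 53 61
f 60 61 55
f 61 53 62
f 61 62 55
f 62 53 63
f 62 63 55
f 63 53 64
f 63 64 55
f 64 53 65
f 64 65 55
f 65 53 66
f 65 66 55
f 66 53 67
f 66 67 55
f 67 53 54
f 67 54 55
f 69 71 68
f 72 69 68
f 68 71 70
f 70 72 68
f 69 75 71
f 73 69 72
f 73 75 69
f 71 75 70
f 74 72 70
f 70 75 74
f 74 73 72
f 75 73 74



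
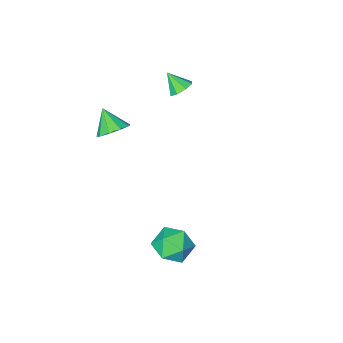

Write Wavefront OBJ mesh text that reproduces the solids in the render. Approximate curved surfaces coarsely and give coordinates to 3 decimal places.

v 0.809 -2.181 0.773
v 1.635 -2.497 0.455
v 0.831 -3.199 1.847
v 1.73 -2.035 0.892
v 1.394 -1.641 1.273
v 0.784 -1.499 1.421
v 0.186 -1.677 1.265
v -0.121 -2.09 0.879
v 0.007 -2.545 0.444
v 0.511 -2.83 0.163
v 1.153 -2.811 0.167
v 1.041 4.632 -3.307
v 1.951 4.147 -3.876
v -0.031 3.113 -3.724
v 0.879 2.628 -4.293
v 0.91 2.74 -3.121
v 1.572 3.679 -2.863
v 0.348 3.581 -4.737
v 1.01 4.52 -4.479
v 1.523 3.497 -4.759
v 1.87 2.978 -3.761
v 0.05 4.282 -3.839
v 0.397 3.763 -2.841
v -3.935 -3.142 1.134
v -3.232 -3.074 0.913
v -3.565 -3.938 2.066
v -3.376 -2.687 1.3
v -3.847 -2.566 1.591
v -4.37 -2.783 1.614
v -4.638 -3.21 1.356
v -4.495 -3.597 0.968
v -4.024 -3.718 0.678
v -3.501 -3.501 0.655
f 2 1 4
f 2 4 3
f 4 1 5
f 4 5 3
f 5 1 6
f 5 6 3
f 6 1 7
f 6 7 3
f 7 1 8
f 7 8 3
f 8 1 9
f 8 9 3
f 9 1 10
f 9 10 3
f 10 1 11
f 10 11 3
f 11 1 2
f 11 2 3
f 12 23 17
f 12 17 13
f 12 13 19
f 12 19 22
f 12 22 23
f 13 17 21
f 17 23 16
f 23 22 14
f 22 19 18
f 19 13 20
f 15 21 16
f 15 16 14
f 15 14 18
f 15 18 20
f 15 20 21
f 16 21 17
f 14 16 23
f 18 14 22
f 20 18 19
f 21 20 13
f 25 24 27
f 25 27 26
f 27 24 28
f 27 28 26
f 28 24 29
f 28 29 26
f 29 24 30
f 29 30 26
f 30 24 31
f 30 31 26
f 31 24 32
f 31 32 26
f 32 24 33
f 32 33 26
f 33 24 25
f 33 25 26



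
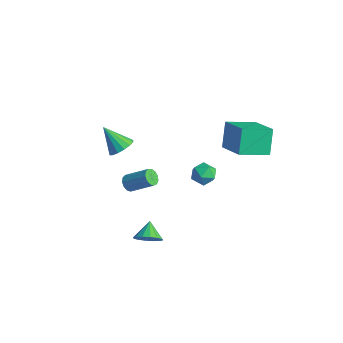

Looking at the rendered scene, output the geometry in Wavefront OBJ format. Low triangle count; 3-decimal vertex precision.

v 0.611 5.27 1.795
v 0.095 3.559 2.312
v 2.523 4.961 2.68
v 2.008 3.251 3.197
v 1.192 4.649 0.323
v 0.677 2.939 0.84
v 3.105 4.341 1.208
v 2.589 2.63 1.725
v 2.163 1.444 0.785
v 2.75 0.924 0.693
v 1.31 0.516 0.587
v 1.897 -0.004 0.495
v 1.755 0.31 1.205
v 2.283 0.883 1.327
v 1.777 0.557 -0.047
v 2.305 1.13 0.075
v 2.511 0.376 0.179
v 2.497 0.224 0.952
v 1.563 1.216 0.328
v 1.549 1.064 1.101
v -2.67 -1.435 0.584
v -2.139 -2.009 0.793
v -3.71 -1.925 1.876
v -2.025 -1.671 1.013
v -2.084 -1.269 1.118
v -2.3 -0.912 1.079
v -2.616 -0.695 0.908
v -2.946 -0.676 0.65
v -3.202 -0.861 0.374
v -3.315 -1.199 0.154
v -3.256 -1.601 0.049
v -3.04 -1.958 0.088
v -2.725 -2.175 0.259
v -2.395 -2.194 0.517
v 2.536 -3.247 -2.472
v 3.152 -2.76 -2.272
v 1.844 -2.653 -1.788
v 2.975 -2.579 -2.607
v 2.681 -2.578 -2.905
v 2.348 -2.755 -3.088
v 2.065 -3.064 -3.106
v 1.909 -3.422 -2.954
v 1.92 -3.733 -2.673
v 2.097 -3.914 -2.338
v 2.391 -3.916 -2.039
v 2.724 -3.738 -1.857
v 3.007 -3.429 -1.839
v 3.163 -3.071 -1.991
v -3.691 -0.342 -3.899
v -3.265 -0.505 -4.258
v -2.143 0.319 -3.3
v -2.569 0.482 -2.941
v -3.378 -0.22 -4.371
v -2.256 0.604 -3.414
v -3.59 0.027 -4.335
v -2.467 0.851 -3.377
v -3.834 0.156 -4.16
v -2.711 0.98 -3.202
v -4.032 0.127 -3.902
v -2.91 0.951 -2.945
v -4.123 -0.051 -3.644
v -3.001 0.773 -2.686
v -4.076 -0.321 -3.466
v -2.954 0.503 -2.508
v -3.907 -0.598 -3.425
v -2.785 0.226 -2.468
v -3.67 -0.794 -3.535
v -2.548 0.031 -2.578
v -3.439 -0.846 -3.761
v -2.317 -0.022 -2.803
v -3.288 -0.738 -4.03
v -2.166 0.086 -3.072
f 2 4 1
f 5 2 1
f 1 4 3
f 3 5 1
f 2 8 4
f 6 2 5
f 6 8 2
f 4 8 3
f 7 5 3
f 3 8 7
f 7 6 5
f 8 6 7
f 9 20 14
f 9 14 10
f 9 10 16
f 9 16 19
f 9 19 20
f 10 14 18
f 14 20 13
f 20 19 11
f 19 16 15
f 16 10 17
f 12 18 13
f 12 13 11
f 12 11 15
f 12 15 17
f 12 17 18
f 13 18 14
f 11 13 20
f 15 11 19
f 17 15 16
f 18 17 10
f 22 21 24
f 22 24 23
f 24 21 25
f 24 25 23
f 25 21 26
f 25 26 23
f 26 21 27
f 26 27 23
f 27 21 28
f 27 28 23
f 28 21 29
f 28 29 23
f 29 21 30
f 29 30 23
f 30 21 31
f 30 31 23
f 31 21 32
f 31 32 23
f 32 21 33
f 32 33 23
f 33 21 34
f 33 34 23
f 34 21 22
f 34 22 23
f 36 35 38
f 36 38 37
f 38 35 39
f 38 39 37
f 39 35 40
f 39 40 37
f 40 35 41
f 40 41 37
f 41 35 42
f 41 42 37
f 42 35 43
f 42 43 37
f 43 35 44
f 43 44 37
f 44 35 45
f 44 45 37
f 45 35 46
f 45 46 37
f 46 35 47
f 46 47 37
f 47 35 48
f 47 48 37
f 48 35 36
f 48 36 37
f 50 49 53
f 50 53 51
f 51 53 54
f 51 54 52
f 53 49 55
f 53 55 54
f 54 55 56
f 54 56 52
f 55 49 57
f 55 57 56
f 56 57 58
f 56 58 52
f 57 49 59
f 57 59 58
f 58 59 60
f 58 60 52
f 59 49 61
f 59 61 60
f 60 61 62
f 60 62 52
f 61 49 63
f 61 63 62
f 62 63 64
f 62 64 52
f 63 49 65
f 63 65 64
f 64 65 66
f 64 66 52
f 65 49 67
f 65 67 66
f 66 67 68
f 66 68 52
f 67 49 69
f 67 69 68
f 68 69 70
f 68 70 52
f 69 49 71
f 69 71 70
f 70 71 72
f 70 72 52
f 71 49 50
f 71 50 72
f 72 50 51
f 72 51 52



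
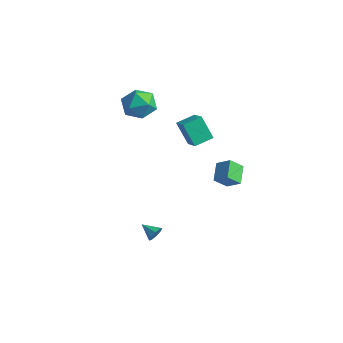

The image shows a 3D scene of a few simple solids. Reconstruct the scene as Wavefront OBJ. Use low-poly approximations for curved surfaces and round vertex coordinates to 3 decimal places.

v 0.914 -2.891 -4.158
v 1.139 -3.114 -3.721
v -0.014 -3.089 -3.782
v 1.071 -2.709 -3.675
v 0.911 -2.411 -3.912
v 0.753 -2.394 -4.293
v 0.689 -2.668 -4.595
v 0.756 -3.073 -4.641
v 0.916 -3.372 -4.404
v 1.075 -3.389 -4.023
v -3.826 -0.627 3.032
v -3.196 0.256 3.235
v -2.604 -1.676 3.805
v -1.974 -0.793 4.008
v -2.928 -0.926 4.547
v -3.683 -0.277 4.069
v -2.117 -1.143 2.971
v -2.872 -0.494 2.493
v -2.139 -0.062 3.197
v -2.641 0.072 4.171
v -3.159 -1.492 2.869
v -3.661 -1.358 3.843
v 3.347 0.112 -0.212
v 3.055 -0.611 0.506
v 2.657 0.956 0.356
v 2.365 0.233 1.075
v 4.135 0.367 0.365
v 3.843 -0.356 1.084
v 3.445 1.211 0.934
v 3.153 0.488 1.652
v -1.412 0.713 2.043
v -0.457 0.353 2.595
v -1.143 1.84 2.312
v -0.188 1.48 2.865
v -0.572 0.84 0.675
v 0.383 0.48 1.228
v -0.303 1.967 0.945
v 0.652 1.607 1.497
f 2 1 4
f 2 4 3
f 4 1 5
f 4 5 3
f 5 1 6
f 5 6 3
f 6 1 7
f 6 7 3
f 7 1 8
f 7 8 3
f 8 1 9
f 8 9 3
f 9 1 10
f 9 10 3
f 10 1 2
f 10 2 3
f 11 22 16
f 11 16 12
f 11 12 18
f 11 18 21
f 11 21 22
f 12 16 20
f 16 22 15
f 22 21 13
f 21 18 17
f 18 12 19
f 14 20 15
f 14 15 13
f 14 13 17
f 14 17 19
f 14 19 20
f 15 20 16
f 13 15 22
f 17 13 21
f 19 17 18
f 20 19 12
f 24 26 23
f 27 24 23
f 23 26 25
f 25 27 23
f 24 30 26
f 28 24 27
f 28 30 24
f 26 30 25
f 29 27 25
f 25 30 29
f 29 28 27
f 30 28 29
f 32 34 31
f 35 32 31
f 31 34 33
f 33 35 31
f 32 38 34
f 36 32 35
f 36 38 32
f 34 38 33
f 37 35 33
f 33 38 37
f 37 36 35
f 38 36 37



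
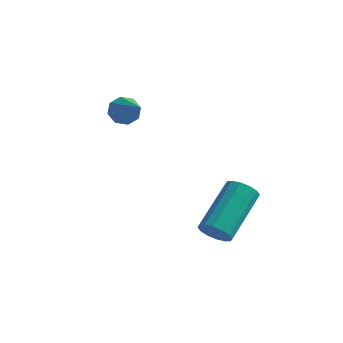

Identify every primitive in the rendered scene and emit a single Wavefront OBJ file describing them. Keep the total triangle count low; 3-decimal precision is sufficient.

v -0.95 3.371 -0.007
v -0.721 3.164 -0.521
v 0.13 2.309 0.907
v -0.494 3.53 -0.362
v -0.535 3.804 0.004
v -0.819 3.824 0.364
v -1.18 3.579 0.507
v -1.407 3.213 0.349
v -1.366 2.939 -0.018
v -1.082 2.919 -0.378
v 2.993 1.765 -4.106
v 3.239 2.048 -4.613
v 3.494 3.857 -3.48
v 3.247 3.575 -2.974
v 2.918 2.105 -4.632
v 3.173 3.914 -3.499
v 2.618 2.071 -4.51
v 2.872 3.88 -3.377
v 2.417 1.955 -4.28
v 2.672 3.764 -3.147
v 2.371 1.788 -4.004
v 2.626 3.598 -2.871
v 2.492 1.616 -3.755
v 2.747 3.425 -2.622
v 2.746 1.483 -3.6
v 3.001 3.292 -2.467
v 3.067 1.426 -3.581
v 3.322 3.235 -2.448
v 3.368 1.46 -3.703
v 3.622 3.269 -2.57
v 3.568 1.576 -3.933
v 3.823 3.385 -2.8
v 3.614 1.742 -4.209
v 3.869 3.552 -3.076
v 3.493 1.915 -4.458
v 3.748 3.724 -3.325
f 2 1 4
f 2 4 3
f 4 1 5
f 4 5 3
f 5 1 6
f 5 6 3
f 6 1 7
f 6 7 3
f 7 1 8
f 7 8 3
f 8 1 9
f 8 9 3
f 9 1 10
f 9 10 3
f 10 1 2
f 10 2 3
f 12 11 15
f 12 15 13
f 13 15 16
f 13 16 14
f 15 11 17
f 15 17 16
f 16 17 18
f 16 18 14
f 17 11 19
f 17 19 18
f 18 19 20
f 18 20 14
f 19 11 21
f 19 21 20
f 20 21 22
f 20 22 14
f 21 11 23
f 21 23 22
f 22 23 24
f 22 24 14
f 23 11 25
f 23 25 24
f 24 25 26
f 24 26 14
f 25 11 27
f 25 27 26
f 26 27 28
f 26 28 14
f 27 11 29
f 27 29 28
f 28 29 30
f 28 30 14
f 29 11 31
f 29 31 30
f 30 31 32
f 30 32 14
f 31 11 33
f 31 33 32
f 32 33 34
f 32 34 14
f 33 11 35
f 33 35 34
f 34 35 36
f 34 36 14
f 35 11 12
f 35 12 36
f 36 12 13
f 36 13 14



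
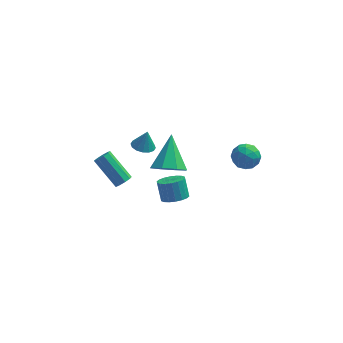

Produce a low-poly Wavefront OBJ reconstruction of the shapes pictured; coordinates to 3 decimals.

v 0.233 -1.874 -3.124
v 0.969 -1.586 -3.113
v 0.722 -0.999 -2.084
v -0.013 -1.286 -2.096
v 0.792 -1.342 -3.294
v 0.546 -0.755 -2.265
v 0.505 -1.203 -3.442
v 0.259 -0.616 -2.413
v 0.164 -1.197 -3.527
v -0.083 -0.61 -2.498
v -0.164 -1.325 -3.532
v -0.41 -0.738 -2.503
v -0.412 -1.562 -3.457
v -0.659 -0.975 -2.428
v -0.533 -1.86 -3.315
v -0.78 -1.273 -2.287
v -0.502 -2.161 -3.136
v -0.749 -1.574 -2.107
v -0.326 -2.405 -2.955
v -0.572 -1.818 -1.926
v -0.039 -2.544 -2.807
v -0.285 -1.957 -1.778
v 0.303 -2.55 -2.722
v 0.056 -1.963 -1.693
v 0.63 -2.422 -2.717
v 0.384 -1.835 -1.688
v 0.879 -2.185 -2.792
v 0.632 -1.598 -1.763
v 1 -1.887 -2.933
v 0.753 -1.3 -1.905
v 3.637 -2.713 1.865
v 4.34 -2.613 2.296
v 3.6 -4.007 2.224
v 4.303 -3.907 2.655
v 3.602 -3.549 2.917
v 3.624 -2.748 2.695
v 4.316 -3.872 1.825
v 4.338 -3.071 1.603
v 4.76 -3.329 2.271
v 4.318 -3.129 2.946
v 3.622 -3.491 1.574
v 3.18 -3.291 2.249
v 3.991 -2.549 2.049
v 3.949 -4.071 2.471
v 3.536 -3.86 2.625
v 3.949 -3.801 2.878
v 3.571 -2.629 2.283
v 3.984 -2.57 2.537
v 3.55 -3.12 2.902
v 3.956 -4.05 1.983
v 4.369 -3.991 2.237
v 3.991 -2.819 1.642
v 4.404 -2.76 1.895
v 4.39 -3.5 1.618
v 4.652 -2.911 2.287
v 4.63 -3.672 2.499
v 4.638 -3.651 2.011
v 4.651 -3.181 1.88
v 4.392 -2.794 2.684
v 4.371 -3.555 2.895
v 3.958 -3.344 3.049
v 3.971 -2.874 2.919
v 4.639 -3.215 2.67
v 3.569 -3.065 1.625
v 3.548 -3.826 1.836
v 3.969 -3.746 1.601
v 3.982 -3.276 1.471
v 3.31 -2.948 2.021
v 3.288 -3.709 2.233
v 3.289 -3.439 2.64
v 3.302 -2.969 2.509
v 3.301 -3.405 1.85
v -0.072 -3.057 0.735
v 0.844 -2.778 0.353
v 0.032 -1.443 2.165
v 0.243 -2.418 -0.009
v -0.541 -2.433 0.064
v -1.051 -2.813 0.53
v -0.987 -3.337 1.116
v -0.387 -3.696 1.478
v 0.398 -3.682 1.406
v 0.908 -3.302 0.94
v -1.538 -0.45 0.085
v -0.95 -0.805 0.016
v -1.302 -0.27 1.175
v -0.863 -0.467 -0.058
v -0.956 -0.124 -0.094
v -1.205 0.132 -0.083
v -1.544 0.231 -0.026
v -1.88 0.149 0.06
v -2.125 -0.094 0.153
v -2.212 -0.433 0.227
v -2.119 -0.775 0.264
v -1.87 -1.031 0.252
v -1.531 -1.131 0.195
v -1.195 -1.048 0.109
v -2.56 -1.683 -1.956
v -2.13 -1.438 -1.739
v -3.33 -0.472 -0.448
v -3.76 -0.717 -0.664
v -2.265 -1.235 -2.017
v -3.465 -0.269 -0.726
v -2.538 -1.241 -2.266
v -3.738 -0.275 -0.974
v -2.821 -1.455 -2.369
v -4.021 -0.489 -1.078
v -2.982 -1.775 -2.279
v -4.182 -0.809 -0.988
v -2.946 -2.052 -2.038
v -4.146 -1.086 -0.747
v -2.729 -2.156 -1.758
v -3.929 -1.19 -0.467
v -2.433 -2.04 -1.57
v -3.633 -1.074 -0.279
v -2.196 -1.756 -1.563
v -3.396 -0.79 -0.272
f 2 1 5
f 2 5 3
f 3 5 6
f 3 6 4
f 5 1 7
f 5 7 6
f 6 7 8
f 6 8 4
f 7 1 9
f 7 9 8
f 8 9 10
f 8 10 4
f 9 1 11
f 9 11 10
f 10 11 12
f 10 12 4
f 11 1 13
f 11 13 12
f 12 13 14
f 12 14 4
f 13 1 15
f 13 15 14
f 14 15 16
f 14 16 4
f 15 1 17
f 15 17 16
f 16 17 18
f 16 18 4
f 17 1 19
f 17 19 18
f 18 19 20
f 18 20 4
f 19 1 21
f 19 21 20
f 20 21 22
f 20 22 4
f 21 1 23
f 21 23 22
f 22 23 24
f 22 24 4
f 23 1 25
f 23 25 24
f 24 25 26
f 24 26 4
f 25 1 27
f 25 27 26
f 26 27 28
f 26 28 4
f 27 1 29
f 27 29 28
f 28 29 30
f 28 30 4
f 29 1 2
f 29 2 30
f 30 2 3
f 30 3 4
f 31 68 47
f 68 42 71
f 47 71 36
f 68 71 47
f 31 47 43
f 47 36 48
f 43 48 32
f 47 48 43
f 31 43 52
f 43 32 53
f 52 53 38
f 43 53 52
f 31 52 64
f 52 38 67
f 64 67 41
f 52 67 64
f 31 64 68
f 64 41 72
f 68 72 42
f 64 72 68
f 32 48 59
f 48 36 62
f 59 62 40
f 48 62 59
f 36 71 49
f 71 42 70
f 49 70 35
f 71 70 49
f 42 72 69
f 72 41 65
f 69 65 33
f 72 65 69
f 41 67 66
f 67 38 54
f 66 54 37
f 67 54 66
f 38 53 58
f 53 32 55
f 58 55 39
f 53 55 58
f 34 60 46
f 60 40 61
f 46 61 35
f 60 61 46
f 34 46 44
f 46 35 45
f 44 45 33
f 46 45 44
f 34 44 51
f 44 33 50
f 51 50 37
f 44 50 51
f 34 51 56
f 51 37 57
f 56 57 39
f 51 57 56
f 34 56 60
f 56 39 63
f 60 63 40
f 56 63 60
f 35 61 49
f 61 40 62
f 49 62 36
f 61 62 49
f 33 45 69
f 45 35 70
f 69 70 42
f 45 70 69
f 37 50 66
f 50 33 65
f 66 65 41
f 50 65 66
f 39 57 58
f 57 37 54
f 58 54 38
f 57 54 58
f 40 63 59
f 63 39 55
f 59 55 32
f 63 55 59
f 74 73 76
f 74 76 75
f 76 73 77
f 76 77 75
f 77 73 78
f 77 78 75
f 78 73 79
f 78 79 75
f 79 73 80
f 79 80 75
f 80 73 81
f 80 81 75
f 81 73 82
f 81 82 75
f 82 73 74
f 82 74 75
f 84 83 86
f 84 86 85
f 86 83 87
f 86 87 85
f 87 83 88
f 87 88 85
f 88 83 89
f 88 89 85
f 89 83 90
f 89 90 85
f 90 83 91
f 90 91 85
f 91 83 92
f 91 92 85
f 92 83 93
f 92 93 85
f 93 83 94
f 93 94 85
f 94 83 95
f 94 95 85
f 95 83 96
f 95 96 85
f 96 83 84
f 96 84 85
f 98 97 101
f 98 101 99
f 99 101 102
f 99 102 100
f 101 97 103
f 101 103 102
f 102 103 104
f 102 104 100
f 103 97 105
f 103 105 104
f 104 105 106
f 104 106 100
f 105 97 107
f 105 107 106
f 106 107 108
f 106 108 100
f 107 97 109
f 107 109 108
f 108 109 110
f 108 110 100
f 109 97 111
f 109 111 110
f 110 111 112
f 110 112 100
f 111 97 113
f 111 113 112
f 112 113 114
f 112 114 100
f 113 97 115
f 113 115 114
f 114 115 116
f 114 116 100
f 115 97 98
f 115 98 116
f 116 98 99
f 116 99 100

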